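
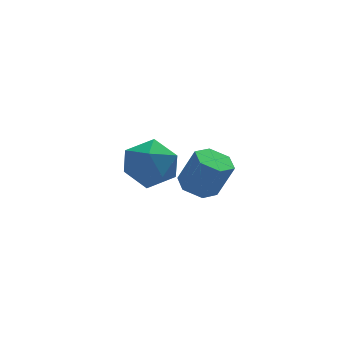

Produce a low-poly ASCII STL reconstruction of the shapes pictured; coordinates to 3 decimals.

solid 
facet normal -0.361 0.163 -0.918
outer loop
vertex 0.052 -0.183 2.682
vertex -0.449 0.144 2.937
vertex 0.097 0.458 2.778
endloop
endfacet
facet normal 0.930 -0.010 -0.367
outer loop
vertex 0.052 -0.183 2.682
vertex 0.097 0.458 2.778
vertex 0.51 -0.391 3.848
endloop
endfacet
facet normal 0.930 -0.010 -0.367
outer loop
vertex 0.51 -0.391 3.848
vertex 0.097 0.458 2.778
vertex 0.555 0.251 3.945
endloop
endfacet
facet normal 0.360 -0.164 0.918
outer loop
vertex 0.51 -0.391 3.848
vertex 0.555 0.251 3.945
vertex 0.009 -0.064 4.103
endloop
endfacet
facet normal -0.361 0.163 -0.918
outer loop
vertex 0.097 0.458 2.778
vertex -0.449 0.144 2.937
vertex -0.403 0.785 3.033
endloop
endfacet
facet normal 0.526 0.848 -0.056
outer loop
vertex 0.097 0.458 2.778
vertex -0.403 0.785 3.033
vertex 0.555 0.251 3.945
endloop
endfacet
facet normal 0.526 0.849 -0.055
outer loop
vertex 0.555 0.251 3.945
vertex -0.403 0.785 3.033
vertex 0.055 0.577 4.199
endloop
endfacet
facet normal 0.360 -0.163 0.919
outer loop
vertex 0.555 0.251 3.945
vertex 0.055 0.577 4.199
vertex 0.009 -0.064 4.103
endloop
endfacet
facet normal -0.361 0.163 -0.918
outer loop
vertex -0.403 0.785 3.033
vertex -0.449 0.144 2.937
vertex -0.95 0.471 3.192
endloop
endfacet
facet normal -0.403 0.860 0.312
outer loop
vertex -0.403 0.785 3.033
vertex -0.95 0.471 3.192
vertex 0.055 0.577 4.199
endloop
endfacet
facet normal -0.403 0.860 0.312
outer loop
vertex 0.055 0.577 4.199
vertex -0.95 0.471 3.192
vertex -0.492 0.263 4.358
endloop
endfacet
facet normal 0.361 -0.163 0.918
outer loop
vertex 0.055 0.577 4.199
vertex -0.492 0.263 4.358
vertex 0.009 -0.064 4.103
endloop
endfacet
facet normal -0.360 0.164 -0.918
outer loop
vertex -0.95 0.471 3.192
vertex -0.449 0.144 2.937
vertex -0.995 -0.171 3.095
endloop
endfacet
facet normal -0.930 0.010 0.367
outer loop
vertex -0.95 0.471 3.192
vertex -0.995 -0.171 3.095
vertex -0.492 0.263 4.358
endloop
endfacet
facet normal -0.930 0.010 0.367
outer loop
vertex -0.492 0.263 4.358
vertex -0.995 -0.171 3.095
vertex -0.537 -0.378 4.262
endloop
endfacet
facet normal 0.361 -0.163 0.918
outer loop
vertex -0.492 0.263 4.358
vertex -0.537 -0.378 4.262
vertex 0.009 -0.064 4.103
endloop
endfacet
facet normal -0.360 0.163 -0.919
outer loop
vertex -0.995 -0.171 3.095
vertex -0.449 0.144 2.937
vertex -0.495 -0.497 2.841
endloop
endfacet
facet normal -0.525 -0.849 0.056
outer loop
vertex -0.995 -0.171 3.095
vertex -0.495 -0.497 2.841
vertex -0.537 -0.378 4.262
endloop
endfacet
facet normal -0.527 -0.848 0.055
outer loop
vertex -0.537 -0.378 4.262
vertex -0.495 -0.497 2.841
vertex -0.037 -0.705 4.007
endloop
endfacet
facet normal 0.361 -0.163 0.918
outer loop
vertex -0.537 -0.378 4.262
vertex -0.037 -0.705 4.007
vertex 0.009 -0.064 4.103
endloop
endfacet
facet normal -0.361 0.163 -0.918
outer loop
vertex -0.495 -0.497 2.841
vertex -0.449 0.144 2.937
vertex 0.052 -0.183 2.682
endloop
endfacet
facet normal 0.403 -0.860 -0.312
outer loop
vertex -0.495 -0.497 2.841
vertex 0.052 -0.183 2.682
vertex -0.037 -0.705 4.007
endloop
endfacet
facet normal 0.403 -0.860 -0.312
outer loop
vertex -0.037 -0.705 4.007
vertex 0.052 -0.183 2.682
vertex 0.51 -0.391 3.848
endloop
endfacet
facet normal 0.361 -0.163 0.918
outer loop
vertex -0.037 -0.705 4.007
vertex 0.51 -0.391 3.848
vertex 0.009 -0.064 4.103
endloop
endfacet
facet normal -0.298 0.079 0.951
outer loop
vertex -1.646 3.666 2.634
vertex -1.123 2.847 2.866
vertex -0.694 3.748 2.925
endloop
endfacet
facet normal -0.258 0.722 0.642
outer loop
vertex -1.646 3.666 2.634
vertex -0.694 3.748 2.925
vertex -1.034 4.301 2.166
endloop
endfacet
facet normal -0.690 0.720 0.074
outer loop
vertex -1.646 3.666 2.634
vertex -1.034 4.301 2.166
vertex -1.673 3.743 1.638
endloop
endfacet
facet normal -0.996 0.077 0.033
outer loop
vertex -1.646 3.666 2.634
vertex -1.673 3.743 1.638
vertex -1.728 2.844 2.071
endloop
endfacet
facet normal -0.754 -0.319 0.575
outer loop
vertex -1.646 3.666 2.634
vertex -1.728 2.844 2.071
vertex -1.123 2.847 2.866
endloop
endfacet
facet normal 0.410 0.815 0.410
outer loop
vertex -1.034 4.301 2.166
vertex -0.694 3.748 2.925
vertex -0.132 3.876 2.109
endloop
endfacet
facet normal 0.346 -0.225 0.911
outer loop
vertex -0.694 3.748 2.925
vertex -1.123 2.847 2.866
vertex -0.187 2.977 2.542
endloop
endfacet
facet normal -0.391 -0.870 0.301
outer loop
vertex -1.123 2.847 2.866
vertex -1.728 2.844 2.071
vertex -0.826 2.419 2.014
endloop
endfacet
facet normal -0.784 -0.230 -0.576
outer loop
vertex -1.728 2.844 2.071
vertex -1.673 3.743 1.638
vertex -1.166 2.972 1.255
endloop
endfacet
facet normal -0.289 0.811 -0.508
outer loop
vertex -1.673 3.743 1.638
vertex -1.034 4.301 2.166
vertex -0.737 3.873 1.314
endloop
endfacet
facet normal 0.996 -0.077 -0.033
outer loop
vertex -0.214 3.054 1.546
vertex -0.132 3.876 2.109
vertex -0.187 2.977 2.542
endloop
endfacet
facet normal 0.690 -0.720 -0.074
outer loop
vertex -0.214 3.054 1.546
vertex -0.187 2.977 2.542
vertex -0.826 2.419 2.014
endloop
endfacet
facet normal 0.258 -0.722 -0.642
outer loop
vertex -0.214 3.054 1.546
vertex -0.826 2.419 2.014
vertex -1.166 2.972 1.255
endloop
endfacet
facet normal 0.298 -0.079 -0.951
outer loop
vertex -0.214 3.054 1.546
vertex -1.166 2.972 1.255
vertex -0.737 3.873 1.314
endloop
endfacet
facet normal 0.754 0.319 -0.575
outer loop
vertex -0.214 3.054 1.546
vertex -0.737 3.873 1.314
vertex -0.132 3.876 2.109
endloop
endfacet
facet normal 0.784 0.230 0.576
outer loop
vertex -0.187 2.977 2.542
vertex -0.132 3.876 2.109
vertex -0.694 3.748 2.925
endloop
endfacet
facet normal 0.289 -0.811 0.508
outer loop
vertex -0.826 2.419 2.014
vertex -0.187 2.977 2.542
vertex -1.123 2.847 2.866
endloop
endfacet
facet normal -0.410 -0.815 -0.410
outer loop
vertex -1.166 2.972 1.255
vertex -0.826 2.419 2.014
vertex -1.728 2.844 2.071
endloop
endfacet
facet normal -0.346 0.225 -0.911
outer loop
vertex -0.737 3.873 1.314
vertex -1.166 2.972 1.255
vertex -1.673 3.743 1.638
endloop
endfacet
facet normal 0.391 0.870 -0.301
outer loop
vertex -0.132 3.876 2.109
vertex -0.737 3.873 1.314
vertex -1.034 4.301 2.166
endloop
endfacet

endsolid


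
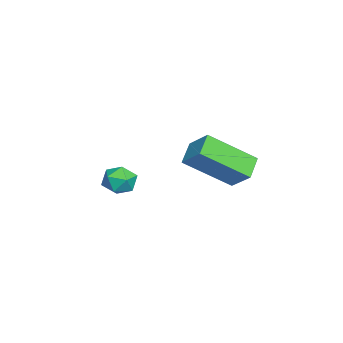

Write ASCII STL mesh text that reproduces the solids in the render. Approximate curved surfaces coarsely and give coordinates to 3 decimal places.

solid 
facet normal -0.737 0.673 0.064
outer loop
vertex -3.099 -3.521 -2.328
vertex -3.26 -3.754 -1.729
vertex -2.817 -3.264 -1.786
endloop
endfacet
facet normal -0.200 0.922 -0.333
outer loop
vertex -3.099 -3.521 -2.328
vertex -2.817 -3.264 -1.786
vertex -2.452 -3.38 -2.326
endloop
endfacet
facet normal -0.100 0.470 -0.877
outer loop
vertex -3.099 -3.521 -2.328
vertex -2.452 -3.38 -2.326
vertex -2.668 -3.942 -2.603
endloop
endfacet
facet normal -0.576 -0.057 -0.816
outer loop
vertex -3.099 -3.521 -2.328
vertex -2.668 -3.942 -2.603
vertex -3.168 -4.173 -2.234
endloop
endfacet
facet normal -0.970 0.069 -0.234
outer loop
vertex -3.099 -3.521 -2.328
vertex -3.168 -4.173 -2.234
vertex -3.26 -3.754 -1.729
endloop
endfacet
facet normal 0.392 0.917 0.068
outer loop
vertex -2.452 -3.38 -2.326
vertex -2.817 -3.264 -1.786
vertex -2.212 -3.527 -1.726
endloop
endfacet
facet normal -0.479 0.515 0.711
outer loop
vertex -2.817 -3.264 -1.786
vertex -3.26 -3.754 -1.729
vertex -2.712 -3.758 -1.357
endloop
endfacet
facet normal -0.856 -0.464 0.229
outer loop
vertex -3.26 -3.754 -1.729
vertex -3.168 -4.173 -2.234
vertex -2.928 -4.32 -1.634
endloop
endfacet
facet normal -0.219 -0.666 -0.713
outer loop
vertex -3.168 -4.173 -2.234
vertex -2.668 -3.942 -2.603
vertex -2.563 -4.436 -2.174
endloop
endfacet
facet normal 0.553 0.188 -0.812
outer loop
vertex -2.668 -3.942 -2.603
vertex -2.452 -3.38 -2.326
vertex -2.12 -3.946 -2.231
endloop
endfacet
facet normal 0.576 0.057 0.816
outer loop
vertex -2.281 -4.179 -1.632
vertex -2.212 -3.527 -1.726
vertex -2.712 -3.758 -1.357
endloop
endfacet
facet normal 0.100 -0.470 0.877
outer loop
vertex -2.281 -4.179 -1.632
vertex -2.712 -3.758 -1.357
vertex -2.928 -4.32 -1.634
endloop
endfacet
facet normal 0.200 -0.922 0.333
outer loop
vertex -2.281 -4.179 -1.632
vertex -2.928 -4.32 -1.634
vertex -2.563 -4.436 -2.174
endloop
endfacet
facet normal 0.737 -0.673 -0.064
outer loop
vertex -2.281 -4.179 -1.632
vertex -2.563 -4.436 -2.174
vertex -2.12 -3.946 -2.231
endloop
endfacet
facet normal 0.970 -0.069 0.234
outer loop
vertex -2.281 -4.179 -1.632
vertex -2.12 -3.946 -2.231
vertex -2.212 -3.527 -1.726
endloop
endfacet
facet normal 0.219 0.666 0.713
outer loop
vertex -2.712 -3.758 -1.357
vertex -2.212 -3.527 -1.726
vertex -2.817 -3.264 -1.786
endloop
endfacet
facet normal -0.553 -0.188 0.812
outer loop
vertex -2.928 -4.32 -1.634
vertex -2.712 -3.758 -1.357
vertex -3.26 -3.754 -1.729
endloop
endfacet
facet normal -0.392 -0.917 -0.068
outer loop
vertex -2.563 -4.436 -2.174
vertex -2.928 -4.32 -1.634
vertex -3.168 -4.173 -2.234
endloop
endfacet
facet normal 0.479 -0.515 -0.711
outer loop
vertex -2.12 -3.946 -2.231
vertex -2.563 -4.436 -2.174
vertex -2.668 -3.942 -2.603
endloop
endfacet
facet normal 0.856 0.464 -0.229
outer loop
vertex -2.212 -3.527 -1.726
vertex -2.12 -3.946 -2.231
vertex -2.452 -3.38 -2.326
endloop
endfacet
facet normal -0.839 0.171 0.517
outer loop
vertex -0.241 -1.24 0.999
vertex 0.293 -0.625 1.662
vertex -0.616 0.281 -0.111
endloop
endfacet
facet normal -0.509 -0.586 -0.631
outer loop
vertex 0.147 0.125 -0.582
vertex -0.241 -1.24 0.999
vertex -0.616 0.281 -0.111
endloop
endfacet
facet normal -0.839 0.171 0.517
outer loop
vertex -0.616 0.281 -0.111
vertex 0.293 -0.625 1.662
vertex -0.082 0.896 0.552
endloop
endfacet
facet normal -0.195 0.792 -0.578
outer loop
vertex -0.082 0.896 0.552
vertex 0.147 0.125 -0.582
vertex -0.616 0.281 -0.111
endloop
endfacet
facet normal 0.195 -0.792 0.578
outer loop
vertex -0.241 -1.24 0.999
vertex 1.056 -0.781 1.191
vertex 0.293 -0.625 1.662
endloop
endfacet
facet normal -0.509 -0.586 -0.631
outer loop
vertex 0.522 -1.396 0.528
vertex -0.241 -1.24 0.999
vertex 0.147 0.125 -0.582
endloop
endfacet
facet normal 0.195 -0.792 0.578
outer loop
vertex 0.522 -1.396 0.528
vertex 1.056 -0.781 1.191
vertex -0.241 -1.24 0.999
endloop
endfacet
facet normal 0.509 0.586 0.631
outer loop
vertex 0.293 -0.625 1.662
vertex 1.056 -0.781 1.191
vertex -0.082 0.896 0.552
endloop
endfacet
facet normal -0.195 0.792 -0.578
outer loop
vertex 0.681 0.74 0.081
vertex 0.147 0.125 -0.582
vertex -0.082 0.896 0.552
endloop
endfacet
facet normal 0.509 0.586 0.631
outer loop
vertex -0.082 0.896 0.552
vertex 1.056 -0.781 1.191
vertex 0.681 0.74 0.081
endloop
endfacet
facet normal 0.839 -0.171 -0.517
outer loop
vertex 0.681 0.74 0.081
vertex 0.522 -1.396 0.528
vertex 0.147 0.125 -0.582
endloop
endfacet
facet normal 0.839 -0.171 -0.517
outer loop
vertex 1.056 -0.781 1.191
vertex 0.522 -1.396 0.528
vertex 0.681 0.74 0.081
endloop
endfacet

endsolid


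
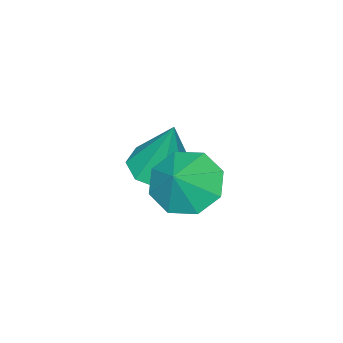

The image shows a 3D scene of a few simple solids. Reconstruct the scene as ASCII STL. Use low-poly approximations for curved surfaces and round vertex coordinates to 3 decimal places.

solid 
facet normal -0.690 -0.143 -0.709
outer loop
vertex 1.374 2.407 2.481
vertex 0.64 2.439 3.189
vertex 1.103 3.13 2.599
endloop
endfacet
facet normal 0.930 0.361 -0.075
outer loop
vertex 1.374 2.407 2.481
vertex 1.103 3.13 2.599
vertex 1.42 2.601 3.991
endloop
endfacet
facet normal -0.690 -0.143 -0.709
outer loop
vertex 1.103 3.13 2.599
vertex 0.64 2.439 3.189
vertex 0.561 3.448 3.062
endloop
endfacet
facet normal 0.599 0.785 0.162
outer loop
vertex 1.103 3.13 2.599
vertex 0.561 3.448 3.062
vertex 1.42 2.601 3.991
endloop
endfacet
facet normal -0.690 -0.143 -0.709
outer loop
vertex 0.561 3.448 3.062
vertex 0.64 2.439 3.189
vertex 0.065 3.175 3.6
endloop
endfacet
facet normal 0.176 0.803 0.570
outer loop
vertex 0.561 3.448 3.062
vertex 0.065 3.175 3.6
vertex 1.42 2.601 3.991
endloop
endfacet
facet normal -0.690 -0.143 -0.709
outer loop
vertex 0.065 3.175 3.6
vertex 0.64 2.439 3.189
vertex -0.094 2.47 3.897
endloop
endfacet
facet normal -0.091 0.404 0.910
outer loop
vertex 0.065 3.175 3.6
vertex -0.094 2.47 3.897
vertex 1.42 2.601 3.991
endloop
endfacet
facet normal -0.690 -0.144 -0.709
outer loop
vertex -0.094 2.47 3.897
vertex 0.64 2.439 3.189
vertex 0.177 1.748 3.78
endloop
endfacet
facet normal -0.046 -0.177 0.983
outer loop
vertex -0.094 2.47 3.897
vertex 0.177 1.748 3.78
vertex 1.42 2.601 3.991
endloop
endfacet
facet normal -0.691 -0.143 -0.709
outer loop
vertex 0.177 1.748 3.78
vertex 0.64 2.439 3.189
vertex 0.719 1.43 3.316
endloop
endfacet
facet normal 0.286 -0.601 0.746
outer loop
vertex 0.177 1.748 3.78
vertex 0.719 1.43 3.316
vertex 1.42 2.601 3.991
endloop
endfacet
facet normal -0.690 -0.143 -0.710
outer loop
vertex 0.719 1.43 3.316
vertex 0.64 2.439 3.189
vertex 1.215 1.703 2.779
endloop
endfacet
facet normal 0.708 -0.619 0.339
outer loop
vertex 0.719 1.43 3.316
vertex 1.215 1.703 2.779
vertex 1.42 2.601 3.991
endloop
endfacet
facet normal -0.690 -0.144 -0.709
outer loop
vertex 1.215 1.703 2.779
vertex 0.64 2.439 3.189
vertex 1.374 2.407 2.481
endloop
endfacet
facet normal 0.975 -0.221 -0.001
outer loop
vertex 1.215 1.703 2.779
vertex 1.374 2.407 2.481
vertex 1.42 2.601 3.991
endloop
endfacet
facet normal -0.088 -0.295 -0.951
outer loop
vertex -1.005 -0.747 1.521
vertex -1.58 -0.024 1.35
vertex -0.651 -0.159 1.306
endloop
endfacet
facet normal 0.832 -0.341 0.437
outer loop
vertex -1.005 -0.747 1.521
vertex -0.651 -0.159 1.306
vertex -1.4 0.584 3.31
endloop
endfacet
facet normal -0.088 -0.294 -0.952
outer loop
vertex -0.651 -0.159 1.306
vertex -1.58 -0.024 1.35
vertex -0.842 0.509 1.117
endloop
endfacet
facet normal 0.919 0.326 0.223
outer loop
vertex -0.651 -0.159 1.306
vertex -0.842 0.509 1.117
vertex -1.4 0.584 3.31
endloop
endfacet
facet normal -0.087 -0.295 -0.951
outer loop
vertex -0.842 0.509 1.117
vertex -1.58 -0.024 1.35
vertex -1.465 0.864 1.064
endloop
endfacet
facet normal 0.487 0.868 0.094
outer loop
vertex -0.842 0.509 1.117
vertex -1.465 0.864 1.064
vertex -1.4 0.584 3.31
endloop
endfacet
facet normal -0.088 -0.295 -0.951
outer loop
vertex -1.465 0.864 1.064
vertex -1.58 -0.024 1.35
vertex -2.156 0.7 1.179
endloop
endfacet
facet normal -0.209 0.970 0.127
outer loop
vertex -1.465 0.864 1.064
vertex -2.156 0.7 1.179
vertex -1.4 0.584 3.31
endloop
endfacet
facet normal -0.088 -0.295 -0.952
outer loop
vertex -2.156 0.7 1.179
vertex -1.58 -0.024 1.35
vertex -2.51 0.111 1.394
endloop
endfacet
facet normal -0.764 0.570 0.302
outer loop
vertex -2.156 0.7 1.179
vertex -2.51 0.111 1.394
vertex -1.4 0.584 3.31
endloop
endfacet
facet normal -0.088 -0.295 -0.952
outer loop
vertex -2.51 0.111 1.394
vertex -1.58 -0.024 1.35
vertex -2.319 -0.556 1.583
endloop
endfacet
facet normal -0.851 -0.097 0.517
outer loop
vertex -2.51 0.111 1.394
vertex -2.319 -0.556 1.583
vertex -1.4 0.584 3.31
endloop
endfacet
facet normal -0.088 -0.295 -0.951
outer loop
vertex -2.319 -0.556 1.583
vertex -1.58 -0.024 1.35
vertex -1.696 -0.912 1.636
endloop
endfacet
facet normal -0.420 -0.639 0.645
outer loop
vertex -2.319 -0.556 1.583
vertex -1.696 -0.912 1.636
vertex -1.4 0.584 3.31
endloop
endfacet
facet normal -0.088 -0.295 -0.951
outer loop
vertex -1.696 -0.912 1.636
vertex -1.58 -0.024 1.35
vertex -1.005 -0.747 1.521
endloop
endfacet
facet normal 0.279 -0.740 0.612
outer loop
vertex -1.696 -0.912 1.636
vertex -1.005 -0.747 1.521
vertex -1.4 0.584 3.31
endloop
endfacet

endsolid


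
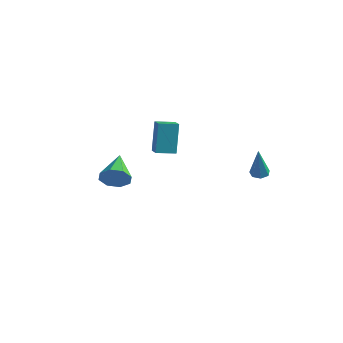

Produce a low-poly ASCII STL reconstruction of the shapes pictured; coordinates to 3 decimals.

solid 
facet normal -0.107 0.250 -0.962
outer loop
vertex 3.646 2.574 -0.499
vertex 3.139 2.564 -0.445
vertex 3.459 2.956 -0.379
endloop
endfacet
facet normal 0.899 0.365 0.241
outer loop
vertex 3.646 2.574 -0.499
vertex 3.459 2.956 -0.379
vertex 3.341 2.096 1.365
endloop
endfacet
facet normal -0.108 0.250 -0.962
outer loop
vertex 3.459 2.956 -0.379
vertex 3.139 2.564 -0.445
vertex 3.031 3.044 -0.308
endloop
endfacet
facet normal 0.250 0.861 0.442
outer loop
vertex 3.459 2.956 -0.379
vertex 3.031 3.044 -0.308
vertex 3.341 2.096 1.365
endloop
endfacet
facet normal -0.106 0.251 -0.962
outer loop
vertex 3.031 3.044 -0.308
vertex 3.139 2.564 -0.445
vertex 2.684 2.77 -0.341
endloop
endfacet
facet normal -0.571 0.665 0.482
outer loop
vertex 3.031 3.044 -0.308
vertex 2.684 2.77 -0.341
vertex 3.341 2.096 1.365
endloop
endfacet
facet normal -0.108 0.248 -0.963
outer loop
vertex 2.684 2.77 -0.341
vertex 3.139 2.564 -0.445
vertex 2.681 2.341 -0.451
endloop
endfacet
facet normal -0.940 -0.078 0.331
outer loop
vertex 2.684 2.77 -0.341
vertex 2.681 2.341 -0.451
vertex 3.341 2.096 1.365
endloop
endfacet
facet normal -0.109 0.250 -0.962
outer loop
vertex 2.681 2.341 -0.451
vertex 3.139 2.564 -0.445
vertex 3.022 2.081 -0.557
endloop
endfacet
facet normal -0.583 -0.806 0.103
outer loop
vertex 2.681 2.341 -0.451
vertex 3.022 2.081 -0.557
vertex 3.341 2.096 1.365
endloop
endfacet
facet normal -0.107 0.249 -0.963
outer loop
vertex 3.022 2.081 -0.557
vertex 3.139 2.564 -0.445
vertex 3.452 2.184 -0.578
endloop
endfacet
facet normal 0.231 -0.972 -0.031
outer loop
vertex 3.022 2.081 -0.557
vertex 3.452 2.184 -0.578
vertex 3.341 2.096 1.365
endloop
endfacet
facet normal -0.107 0.248 -0.963
outer loop
vertex 3.452 2.184 -0.578
vertex 3.139 2.564 -0.445
vertex 3.646 2.574 -0.499
endloop
endfacet
facet normal 0.892 -0.450 0.031
outer loop
vertex 3.452 2.184 -0.578
vertex 3.646 2.574 -0.499
vertex 3.341 2.096 1.365
endloop
endfacet
facet normal 0.465 -0.810 -0.358
outer loop
vertex -0.604 -3.566 1.225
vertex -1.105 -3.561 0.563
vertex -0.37 -3.22 0.746
endloop
endfacet
facet normal 0.563 0.515 0.647
outer loop
vertex -0.604 -3.566 1.225
vertex -0.37 -3.22 0.746
vertex -1.955 -2.079 1.217
endloop
endfacet
facet normal 0.465 -0.810 -0.357
outer loop
vertex -0.37 -3.22 0.746
vertex -1.105 -3.561 0.563
vertex -0.567 -3.074 0.159
endloop
endfacet
facet normal 0.585 0.811 0.005
outer loop
vertex -0.37 -3.22 0.746
vertex -0.567 -3.074 0.159
vertex -1.955 -2.079 1.217
endloop
endfacet
facet normal 0.465 -0.810 -0.357
outer loop
vertex -0.567 -3.074 0.159
vertex -1.105 -3.561 0.563
vertex -1.078 -3.214 -0.19
endloop
endfacet
facet normal 0.158 0.814 -0.558
outer loop
vertex -0.567 -3.074 0.159
vertex -1.078 -3.214 -0.19
vertex -1.955 -2.079 1.217
endloop
endfacet
facet normal 0.466 -0.810 -0.357
outer loop
vertex -1.078 -3.214 -0.19
vertex -1.105 -3.561 0.563
vertex -1.605 -3.557 -0.099
endloop
endfacet
facet normal -0.465 0.525 -0.713
outer loop
vertex -1.078 -3.214 -0.19
vertex -1.605 -3.557 -0.099
vertex -1.955 -2.079 1.217
endloop
endfacet
facet normal 0.465 -0.810 -0.356
outer loop
vertex -1.605 -3.557 -0.099
vertex -1.105 -3.561 0.563
vertex -1.839 -3.902 0.38
endloop
endfacet
facet normal -0.922 0.111 -0.370
outer loop
vertex -1.605 -3.557 -0.099
vertex -1.839 -3.902 0.38
vertex -1.955 -2.079 1.217
endloop
endfacet
facet normal 0.465 -0.810 -0.358
outer loop
vertex -1.839 -3.902 0.38
vertex -1.105 -3.561 0.563
vertex -1.642 -4.048 0.967
endloop
endfacet
facet normal -0.945 -0.185 0.271
outer loop
vertex -1.839 -3.902 0.38
vertex -1.642 -4.048 0.967
vertex -1.955 -2.079 1.217
endloop
endfacet
facet normal 0.466 -0.810 -0.357
outer loop
vertex -1.642 -4.048 0.967
vertex -1.105 -3.561 0.563
vertex -1.131 -3.908 1.316
endloop
endfacet
facet normal -0.518 -0.188 0.834
outer loop
vertex -1.642 -4.048 0.967
vertex -1.131 -3.908 1.316
vertex -1.955 -2.079 1.217
endloop
endfacet
facet normal 0.464 -0.810 -0.357
outer loop
vertex -1.131 -3.908 1.316
vertex -1.105 -3.561 0.563
vertex -0.604 -3.566 1.225
endloop
endfacet
facet normal 0.105 0.101 0.989
outer loop
vertex -1.131 -3.908 1.316
vertex -0.604 -3.566 1.225
vertex -1.955 -2.079 1.217
endloop
endfacet
facet normal -0.731 0.610 -0.305
outer loop
vertex -3.93 3.4 0.626
vertex -3.201 4.196 0.47
vertex -3.67 2.807 -1.182
endloop
endfacet
facet normal -0.669 -0.730 0.143
outer loop
vertex -3.019 2.264 -0.91
vertex -3.93 3.4 0.626
vertex -3.67 2.807 -1.182
endloop
endfacet
facet normal -0.731 0.610 -0.305
outer loop
vertex -3.67 2.807 -1.182
vertex -3.201 4.196 0.47
vertex -2.941 3.603 -1.338
endloop
endfacet
facet normal 0.136 -0.309 -0.941
outer loop
vertex -2.941 3.603 -1.338
vertex -3.019 2.264 -0.91
vertex -3.67 2.807 -1.182
endloop
endfacet
facet normal -0.136 0.309 0.941
outer loop
vertex -3.93 3.4 0.626
vertex -2.55 3.653 0.742
vertex -3.201 4.196 0.47
endloop
endfacet
facet normal -0.669 -0.730 0.143
outer loop
vertex -3.279 2.857 0.898
vertex -3.93 3.4 0.626
vertex -3.019 2.264 -0.91
endloop
endfacet
facet normal -0.136 0.309 0.941
outer loop
vertex -3.279 2.857 0.898
vertex -2.55 3.653 0.742
vertex -3.93 3.4 0.626
endloop
endfacet
facet normal 0.669 0.730 -0.143
outer loop
vertex -3.201 4.196 0.47
vertex -2.55 3.653 0.742
vertex -2.941 3.603 -1.338
endloop
endfacet
facet normal 0.136 -0.309 -0.941
outer loop
vertex -2.29 3.06 -1.066
vertex -3.019 2.264 -0.91
vertex -2.941 3.603 -1.338
endloop
endfacet
facet normal 0.669 0.730 -0.143
outer loop
vertex -2.941 3.603 -1.338
vertex -2.55 3.653 0.742
vertex -2.29 3.06 -1.066
endloop
endfacet
facet normal 0.731 -0.610 0.305
outer loop
vertex -2.29 3.06 -1.066
vertex -3.279 2.857 0.898
vertex -3.019 2.264 -0.91
endloop
endfacet
facet normal 0.731 -0.610 0.305
outer loop
vertex -2.55 3.653 0.742
vertex -3.279 2.857 0.898
vertex -2.29 3.06 -1.066
endloop
endfacet

endsolid


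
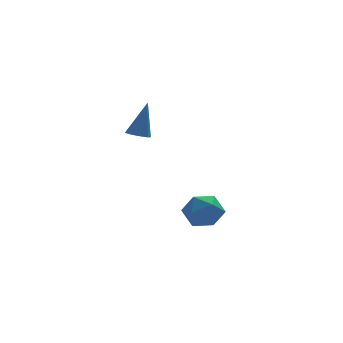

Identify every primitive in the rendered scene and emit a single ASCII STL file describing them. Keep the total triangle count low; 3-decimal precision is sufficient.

solid 
facet normal -0.881 -0.083 0.465
outer loop
vertex 1.513 -2.873 -2.924
vertex 1.724 -3.867 -2.701
vertex 2.003 -3.115 -2.038
endloop
endfacet
facet normal -0.632 0.584 0.509
outer loop
vertex 1.513 -2.873 -2.924
vertex 2.003 -3.115 -2.038
vertex 2.313 -2.293 -2.597
endloop
endfacet
facet normal -0.538 0.829 -0.155
outer loop
vertex 1.513 -2.873 -2.924
vertex 2.313 -2.293 -2.597
vertex 2.226 -2.538 -3.605
endloop
endfacet
facet normal -0.729 0.313 -0.609
outer loop
vertex 1.513 -2.873 -2.924
vertex 2.226 -2.538 -3.605
vertex 1.862 -3.511 -3.669
endloop
endfacet
facet normal -0.941 -0.251 -0.226
outer loop
vertex 1.513 -2.873 -2.924
vertex 1.862 -3.511 -3.669
vertex 1.724 -3.867 -2.701
endloop
endfacet
facet normal 0.006 0.561 0.828
outer loop
vertex 2.313 -2.293 -2.597
vertex 2.003 -3.115 -2.038
vertex 3.018 -2.929 -2.171
endloop
endfacet
facet normal -0.398 -0.519 0.756
outer loop
vertex 2.003 -3.115 -2.038
vertex 1.724 -3.867 -2.701
vertex 2.654 -3.902 -2.235
endloop
endfacet
facet normal -0.495 -0.790 -0.361
outer loop
vertex 1.724 -3.867 -2.701
vertex 1.862 -3.511 -3.669
vertex 2.567 -4.147 -3.243
endloop
endfacet
facet normal -0.151 0.121 -0.981
outer loop
vertex 1.862 -3.511 -3.669
vertex 2.226 -2.538 -3.605
vertex 2.877 -3.325 -3.802
endloop
endfacet
facet normal 0.159 0.956 -0.246
outer loop
vertex 2.226 -2.538 -3.605
vertex 2.313 -2.293 -2.597
vertex 3.156 -2.573 -3.139
endloop
endfacet
facet normal 0.729 -0.313 0.609
outer loop
vertex 3.367 -3.567 -2.916
vertex 3.018 -2.929 -2.171
vertex 2.654 -3.902 -2.235
endloop
endfacet
facet normal 0.538 -0.829 0.155
outer loop
vertex 3.367 -3.567 -2.916
vertex 2.654 -3.902 -2.235
vertex 2.567 -4.147 -3.243
endloop
endfacet
facet normal 0.632 -0.584 -0.509
outer loop
vertex 3.367 -3.567 -2.916
vertex 2.567 -4.147 -3.243
vertex 2.877 -3.325 -3.802
endloop
endfacet
facet normal 0.881 0.083 -0.465
outer loop
vertex 3.367 -3.567 -2.916
vertex 2.877 -3.325 -3.802
vertex 3.156 -2.573 -3.139
endloop
endfacet
facet normal 0.941 0.251 0.226
outer loop
vertex 3.367 -3.567 -2.916
vertex 3.156 -2.573 -3.139
vertex 3.018 -2.929 -2.171
endloop
endfacet
facet normal 0.151 -0.121 0.981
outer loop
vertex 2.654 -3.902 -2.235
vertex 3.018 -2.929 -2.171
vertex 2.003 -3.115 -2.038
endloop
endfacet
facet normal -0.159 -0.956 0.246
outer loop
vertex 2.567 -4.147 -3.243
vertex 2.654 -3.902 -2.235
vertex 1.724 -3.867 -2.701
endloop
endfacet
facet normal -0.006 -0.561 -0.828
outer loop
vertex 2.877 -3.325 -3.802
vertex 2.567 -4.147 -3.243
vertex 1.862 -3.511 -3.669
endloop
endfacet
facet normal 0.398 0.519 -0.756
outer loop
vertex 3.156 -2.573 -3.139
vertex 2.877 -3.325 -3.802
vertex 2.226 -2.538 -3.605
endloop
endfacet
facet normal 0.495 0.790 0.361
outer loop
vertex 3.018 -2.929 -2.171
vertex 3.156 -2.573 -3.139
vertex 2.313 -2.293 -2.597
endloop
endfacet
facet normal -0.287 -0.204 -0.936
outer loop
vertex -0.06 -3.11 1.818
vertex -0.391 -2.634 1.816
vertex 0.159 -2.752 1.673
endloop
endfacet
facet normal 0.868 -0.478 0.130
outer loop
vertex -0.06 -3.11 1.818
vertex 0.159 -2.752 1.673
vertex 0.151 -2.246 3.584
endloop
endfacet
facet normal -0.287 -0.206 -0.935
outer loop
vertex 0.159 -2.752 1.673
vertex -0.391 -2.634 1.816
vertex 0.055 -2.325 1.611
endloop
endfacet
facet normal 0.972 0.229 -0.056
outer loop
vertex 0.159 -2.752 1.673
vertex 0.055 -2.325 1.611
vertex 0.151 -2.246 3.584
endloop
endfacet
facet normal -0.288 -0.205 -0.935
outer loop
vertex 0.055 -2.325 1.611
vertex -0.391 -2.634 1.816
vertex -0.309 -2.078 1.669
endloop
endfacet
facet normal 0.554 0.830 -0.060
outer loop
vertex 0.055 -2.325 1.611
vertex -0.309 -2.078 1.669
vertex 0.151 -2.246 3.584
endloop
endfacet
facet normal -0.287 -0.205 -0.936
outer loop
vertex -0.309 -2.078 1.669
vertex -0.391 -2.634 1.816
vertex -0.722 -2.158 1.813
endloop
endfacet
facet normal -0.148 0.982 0.122
outer loop
vertex -0.309 -2.078 1.669
vertex -0.722 -2.158 1.813
vertex 0.151 -2.246 3.584
endloop
endfacet
facet normal -0.286 -0.205 -0.936
outer loop
vertex -0.722 -2.158 1.813
vertex -0.391 -2.634 1.816
vertex -0.94 -2.516 1.958
endloop
endfacet
facet normal -0.713 0.589 0.381
outer loop
vertex -0.722 -2.158 1.813
vertex -0.94 -2.516 1.958
vertex 0.151 -2.246 3.584
endloop
endfacet
facet normal -0.286 -0.205 -0.936
outer loop
vertex -0.94 -2.516 1.958
vertex -0.391 -2.634 1.816
vertex -0.837 -2.943 2.02
endloop
endfacet
facet normal -0.816 -0.115 0.567
outer loop
vertex -0.94 -2.516 1.958
vertex -0.837 -2.943 2.02
vertex 0.151 -2.246 3.584
endloop
endfacet
facet normal -0.287 -0.204 -0.936
outer loop
vertex -0.837 -2.943 2.02
vertex -0.391 -2.634 1.816
vertex -0.472 -3.189 1.962
endloop
endfacet
facet normal -0.395 -0.720 0.570
outer loop
vertex -0.837 -2.943 2.02
vertex -0.472 -3.189 1.962
vertex 0.151 -2.246 3.584
endloop
endfacet
facet normal -0.288 -0.204 -0.936
outer loop
vertex -0.472 -3.189 1.962
vertex -0.391 -2.634 1.816
vertex -0.06 -3.11 1.818
endloop
endfacet
facet normal 0.303 -0.870 0.389
outer loop
vertex -0.472 -3.189 1.962
vertex -0.06 -3.11 1.818
vertex 0.151 -2.246 3.584
endloop
endfacet

endsolid


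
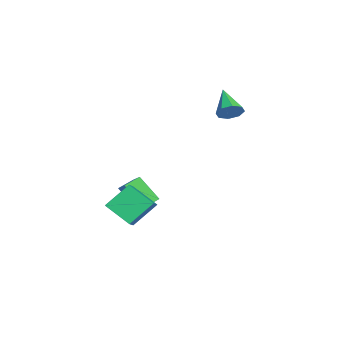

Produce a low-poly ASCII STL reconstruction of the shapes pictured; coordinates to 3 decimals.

solid 
facet normal 0.804 0.234 -0.546
outer loop
vertex -1.845 3.736 3.925
vertex -2.284 3.622 3.229
vertex -2.133 4.268 3.729
endloop
endfacet
facet normal 0.068 0.377 0.924
outer loop
vertex -1.845 3.736 3.925
vertex -2.133 4.268 3.729
vertex -3.876 3.158 4.311
endloop
endfacet
facet normal 0.804 0.235 -0.546
outer loop
vertex -2.133 4.268 3.729
vertex -2.284 3.622 3.229
vertex -2.509 4.421 3.241
endloop
endfacet
facet normal -0.336 0.793 0.508
outer loop
vertex -2.133 4.268 3.729
vertex -2.509 4.421 3.241
vertex -3.876 3.158 4.311
endloop
endfacet
facet normal 0.805 0.235 -0.546
outer loop
vertex -2.509 4.421 3.241
vertex -2.284 3.622 3.229
vertex -2.753 4.107 2.746
endloop
endfacet
facet normal -0.713 0.696 -0.090
outer loop
vertex -2.509 4.421 3.241
vertex -2.753 4.107 2.746
vertex -3.876 3.158 4.311
endloop
endfacet
facet normal 0.804 0.234 -0.546
outer loop
vertex -2.753 4.107 2.746
vertex -2.284 3.622 3.229
vertex -2.723 3.508 2.534
endloop
endfacet
facet normal -0.843 0.141 -0.519
outer loop
vertex -2.753 4.107 2.746
vertex -2.723 3.508 2.534
vertex -3.876 3.158 4.311
endloop
endfacet
facet normal 0.804 0.234 -0.546
outer loop
vertex -2.723 3.508 2.534
vertex -2.284 3.622 3.229
vertex -2.435 2.977 2.73
endloop
endfacet
facet normal -0.649 -0.547 -0.529
outer loop
vertex -2.723 3.508 2.534
vertex -2.435 2.977 2.73
vertex -3.876 3.158 4.311
endloop
endfacet
facet normal 0.803 0.235 -0.547
outer loop
vertex -2.435 2.977 2.73
vertex -2.284 3.622 3.229
vertex -2.058 2.824 3.218
endloop
endfacet
facet normal -0.245 -0.963 -0.113
outer loop
vertex -2.435 2.977 2.73
vertex -2.058 2.824 3.218
vertex -3.876 3.158 4.311
endloop
endfacet
facet normal 0.804 0.235 -0.546
outer loop
vertex -2.058 2.824 3.218
vertex -2.284 3.622 3.229
vertex -1.814 3.138 3.713
endloop
endfacet
facet normal 0.132 -0.865 0.484
outer loop
vertex -2.058 2.824 3.218
vertex -1.814 3.138 3.713
vertex -3.876 3.158 4.311
endloop
endfacet
facet normal 0.804 0.235 -0.546
outer loop
vertex -1.814 3.138 3.713
vertex -2.284 3.622 3.229
vertex -1.845 3.736 3.925
endloop
endfacet
facet normal 0.262 -0.310 0.914
outer loop
vertex -1.814 3.138 3.713
vertex -1.845 3.736 3.925
vertex -3.876 3.158 4.311
endloop
endfacet
facet normal -0.768 -0.320 -0.555
outer loop
vertex -3.379 -2.758 -3.484
vertex -4.004 -1.944 -3.088
vertex -2.806 -1.611 -4.939
endloop
endfacet
facet normal 0.568 -0.740 -0.359
outer loop
vertex -1.716 -1.156 -4.152
vertex -3.379 -2.758 -3.484
vertex -2.806 -1.611 -4.939
endloop
endfacet
facet normal -0.768 -0.320 -0.555
outer loop
vertex -2.806 -1.611 -4.939
vertex -4.004 -1.944 -3.088
vertex -3.431 -0.797 -4.544
endloop
endfacet
facet normal 0.295 0.591 -0.751
outer loop
vertex -3.431 -0.797 -4.544
vertex -1.716 -1.156 -4.152
vertex -2.806 -1.611 -4.939
endloop
endfacet
facet normal -0.295 -0.592 0.750
outer loop
vertex -3.379 -2.758 -3.484
vertex -2.914 -1.489 -2.301
vertex -4.004 -1.944 -3.088
endloop
endfacet
facet normal 0.569 -0.740 -0.359
outer loop
vertex -2.289 -2.303 -2.696
vertex -3.379 -2.758 -3.484
vertex -1.716 -1.156 -4.152
endloop
endfacet
facet normal -0.296 -0.591 0.750
outer loop
vertex -2.289 -2.303 -2.696
vertex -2.914 -1.489 -2.301
vertex -3.379 -2.758 -3.484
endloop
endfacet
facet normal -0.568 0.740 0.359
outer loop
vertex -4.004 -1.944 -3.088
vertex -2.914 -1.489 -2.301
vertex -3.431 -0.797 -4.544
endloop
endfacet
facet normal 0.295 0.592 -0.750
outer loop
vertex -2.341 -0.342 -3.756
vertex -1.716 -1.156 -4.152
vertex -3.431 -0.797 -4.544
endloop
endfacet
facet normal -0.569 0.740 0.359
outer loop
vertex -3.431 -0.797 -4.544
vertex -2.914 -1.489 -2.301
vertex -2.341 -0.342 -3.756
endloop
endfacet
facet normal 0.768 0.320 0.554
outer loop
vertex -2.341 -0.342 -3.756
vertex -2.289 -2.303 -2.696
vertex -1.716 -1.156 -4.152
endloop
endfacet
facet normal 0.768 0.320 0.555
outer loop
vertex -2.914 -1.489 -2.301
vertex -2.289 -2.303 -2.696
vertex -2.341 -0.342 -3.756
endloop
endfacet
facet normal -0.829 0.154 -0.538
outer loop
vertex 1.178 -2.88 -2.636
vertex 0.562 -1.606 -1.323
vertex 2.047 -1.49 -3.577
endloop
endfacet
facet normal 0.318 -0.660 -0.681
outer loop
vertex 2.818 -1.634 -3.077
vertex 1.178 -2.88 -2.636
vertex 2.047 -1.49 -3.577
endloop
endfacet
facet normal -0.829 0.155 -0.538
outer loop
vertex 2.047 -1.49 -3.577
vertex 0.562 -1.606 -1.323
vertex 1.432 -0.217 -2.264
endloop
endfacet
facet normal 0.460 0.735 -0.498
outer loop
vertex 1.432 -0.217 -2.264
vertex 2.818 -1.634 -3.077
vertex 2.047 -1.49 -3.577
endloop
endfacet
facet normal -0.460 -0.735 0.498
outer loop
vertex 1.178 -2.88 -2.636
vertex 1.333 -1.75 -0.823
vertex 0.562 -1.606 -1.323
endloop
endfacet
facet normal 0.319 -0.660 -0.680
outer loop
vertex 1.948 -3.023 -2.136
vertex 1.178 -2.88 -2.636
vertex 2.818 -1.634 -3.077
endloop
endfacet
facet normal -0.460 -0.735 0.498
outer loop
vertex 1.948 -3.023 -2.136
vertex 1.333 -1.75 -0.823
vertex 1.178 -2.88 -2.636
endloop
endfacet
facet normal -0.318 0.660 0.680
outer loop
vertex 0.562 -1.606 -1.323
vertex 1.333 -1.75 -0.823
vertex 1.432 -0.217 -2.264
endloop
endfacet
facet normal 0.460 0.735 -0.498
outer loop
vertex 2.202 -0.36 -1.764
vertex 2.818 -1.634 -3.077
vertex 1.432 -0.217 -2.264
endloop
endfacet
facet normal -0.319 0.660 0.680
outer loop
vertex 1.432 -0.217 -2.264
vertex 1.333 -1.75 -0.823
vertex 2.202 -0.36 -1.764
endloop
endfacet
facet normal 0.828 -0.154 0.538
outer loop
vertex 2.202 -0.36 -1.764
vertex 1.948 -3.023 -2.136
vertex 2.818 -1.634 -3.077
endloop
endfacet
facet normal 0.829 -0.154 0.538
outer loop
vertex 1.333 -1.75 -0.823
vertex 1.948 -3.023 -2.136
vertex 2.202 -0.36 -1.764
endloop
endfacet

endsolid


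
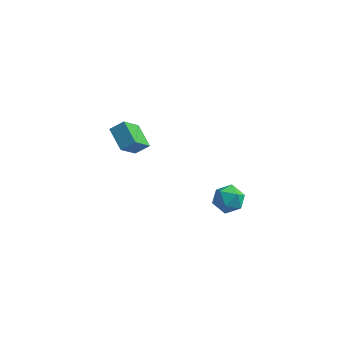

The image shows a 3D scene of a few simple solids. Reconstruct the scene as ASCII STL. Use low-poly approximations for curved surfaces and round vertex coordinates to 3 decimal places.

solid 
facet normal 0.306 0.931 0.197
outer loop
vertex 3.216 -1.794 3.671
vertex 3.288 -1.999 4.527
vertex 3.978 -2.111 3.987
endloop
endfacet
facet normal 0.497 0.735 -0.462
outer loop
vertex 3.216 -1.794 3.671
vertex 3.978 -2.111 3.987
vertex 3.671 -2.393 3.208
endloop
endfacet
facet normal -0.095 0.563 -0.821
outer loop
vertex 3.216 -1.794 3.671
vertex 3.671 -2.393 3.208
vertex 2.792 -2.455 3.267
endloop
endfacet
facet normal -0.652 0.653 -0.384
outer loop
vertex 3.216 -1.794 3.671
vertex 2.792 -2.455 3.267
vertex 2.555 -2.212 4.082
endloop
endfacet
facet normal -0.405 0.881 0.245
outer loop
vertex 3.216 -1.794 3.671
vertex 2.555 -2.212 4.082
vertex 3.288 -1.999 4.527
endloop
endfacet
facet normal 0.900 0.149 -0.409
outer loop
vertex 3.671 -2.393 3.208
vertex 3.978 -2.111 3.987
vertex 4.025 -2.968 3.778
endloop
endfacet
facet normal 0.591 0.467 0.658
outer loop
vertex 3.978 -2.111 3.987
vertex 3.288 -1.999 4.527
vertex 3.788 -2.725 4.593
endloop
endfacet
facet normal -0.558 0.385 0.735
outer loop
vertex 3.288 -1.999 4.527
vertex 2.555 -2.212 4.082
vertex 2.909 -2.787 4.652
endloop
endfacet
facet normal -0.959 0.017 -0.284
outer loop
vertex 2.555 -2.212 4.082
vertex 2.792 -2.455 3.267
vertex 2.602 -3.069 3.873
endloop
endfacet
facet normal -0.057 -0.129 -0.990
outer loop
vertex 2.792 -2.455 3.267
vertex 3.671 -2.393 3.208
vertex 3.292 -3.181 3.333
endloop
endfacet
facet normal 0.652 -0.653 0.384
outer loop
vertex 3.364 -3.386 4.189
vertex 4.025 -2.968 3.778
vertex 3.788 -2.725 4.593
endloop
endfacet
facet normal 0.095 -0.563 0.821
outer loop
vertex 3.364 -3.386 4.189
vertex 3.788 -2.725 4.593
vertex 2.909 -2.787 4.652
endloop
endfacet
facet normal -0.497 -0.735 0.462
outer loop
vertex 3.364 -3.386 4.189
vertex 2.909 -2.787 4.652
vertex 2.602 -3.069 3.873
endloop
endfacet
facet normal -0.306 -0.931 -0.197
outer loop
vertex 3.364 -3.386 4.189
vertex 2.602 -3.069 3.873
vertex 3.292 -3.181 3.333
endloop
endfacet
facet normal 0.405 -0.881 -0.245
outer loop
vertex 3.364 -3.386 4.189
vertex 3.292 -3.181 3.333
vertex 4.025 -2.968 3.778
endloop
endfacet
facet normal 0.959 -0.017 0.284
outer loop
vertex 3.788 -2.725 4.593
vertex 4.025 -2.968 3.778
vertex 3.978 -2.111 3.987
endloop
endfacet
facet normal 0.057 0.129 0.990
outer loop
vertex 2.909 -2.787 4.652
vertex 3.788 -2.725 4.593
vertex 3.288 -1.999 4.527
endloop
endfacet
facet normal -0.900 -0.149 0.409
outer loop
vertex 2.602 -3.069 3.873
vertex 2.909 -2.787 4.652
vertex 2.555 -2.212 4.082
endloop
endfacet
facet normal -0.591 -0.467 -0.658
outer loop
vertex 3.292 -3.181 3.333
vertex 2.602 -3.069 3.873
vertex 2.792 -2.455 3.267
endloop
endfacet
facet normal 0.558 -0.385 -0.735
outer loop
vertex 4.025 -2.968 3.778
vertex 3.292 -3.181 3.333
vertex 3.671 -2.393 3.208
endloop
endfacet
facet normal -0.741 -0.381 -0.553
outer loop
vertex -3.536 1.226 2.185
vertex -4.47 2.202 2.764
vertex -3.139 2.404 0.841
endloop
endfacet
facet normal 0.636 -0.664 -0.394
outer loop
vertex -2.45 2.758 1.356
vertex -3.536 1.226 2.185
vertex -3.139 2.404 0.841
endloop
endfacet
facet normal -0.741 -0.381 -0.553
outer loop
vertex -3.139 2.404 0.841
vertex -4.47 2.202 2.764
vertex -4.073 3.38 1.421
endloop
endfacet
facet normal 0.217 0.644 -0.734
outer loop
vertex -4.073 3.38 1.421
vertex -2.45 2.758 1.356
vertex -3.139 2.404 0.841
endloop
endfacet
facet normal -0.218 -0.644 0.734
outer loop
vertex -3.536 1.226 2.185
vertex -3.781 2.556 3.279
vertex -4.47 2.202 2.764
endloop
endfacet
facet normal 0.635 -0.664 -0.394
outer loop
vertex -2.847 1.58 2.699
vertex -3.536 1.226 2.185
vertex -2.45 2.758 1.356
endloop
endfacet
facet normal -0.217 -0.644 0.734
outer loop
vertex -2.847 1.58 2.699
vertex -3.781 2.556 3.279
vertex -3.536 1.226 2.185
endloop
endfacet
facet normal -0.636 0.664 0.394
outer loop
vertex -4.47 2.202 2.764
vertex -3.781 2.556 3.279
vertex -4.073 3.38 1.421
endloop
endfacet
facet normal 0.217 0.643 -0.734
outer loop
vertex -3.384 3.734 1.935
vertex -2.45 2.758 1.356
vertex -4.073 3.38 1.421
endloop
endfacet
facet normal -0.635 0.664 0.394
outer loop
vertex -4.073 3.38 1.421
vertex -3.781 2.556 3.279
vertex -3.384 3.734 1.935
endloop
endfacet
facet normal 0.741 0.381 0.553
outer loop
vertex -3.384 3.734 1.935
vertex -2.847 1.58 2.699
vertex -2.45 2.758 1.356
endloop
endfacet
facet normal 0.741 0.381 0.553
outer loop
vertex -3.781 2.556 3.279
vertex -2.847 1.58 2.699
vertex -3.384 3.734 1.935
endloop
endfacet

endsolid


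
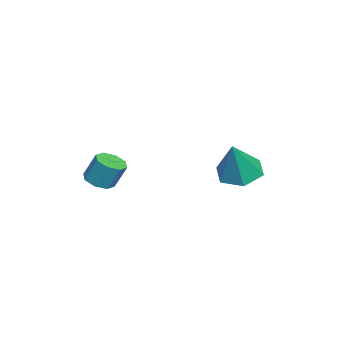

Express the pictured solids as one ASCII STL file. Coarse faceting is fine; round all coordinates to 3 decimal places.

solid 
facet normal -0.079 -0.428 -0.900
outer loop
vertex 0.593 -3.685 -2.164
vertex 0.157 -4.053 -1.951
vertex 0.166 -3.503 -2.213
endloop
endfacet
facet normal 0.396 0.815 -0.423
outer loop
vertex 0.593 -3.685 -2.164
vertex 0.166 -3.503 -2.213
vertex 0.68 -3.218 -1.183
endloop
endfacet
facet normal 0.396 0.815 -0.423
outer loop
vertex 0.68 -3.218 -1.183
vertex 0.166 -3.503 -2.213
vertex 0.253 -3.036 -1.232
endloop
endfacet
facet normal 0.079 0.428 0.900
outer loop
vertex 0.68 -3.218 -1.183
vertex 0.253 -3.036 -1.232
vertex 0.243 -3.587 -0.969
endloop
endfacet
facet normal -0.079 -0.428 -0.900
outer loop
vertex 0.166 -3.503 -2.213
vertex 0.157 -4.053 -1.951
vertex -0.266 -3.644 -2.108
endloop
endfacet
facet normal -0.369 0.852 -0.373
outer loop
vertex 0.166 -3.503 -2.213
vertex -0.266 -3.644 -2.108
vertex 0.253 -3.036 -1.232
endloop
endfacet
facet normal -0.368 0.852 -0.373
outer loop
vertex 0.253 -3.036 -1.232
vertex -0.266 -3.644 -2.108
vertex -0.18 -3.177 -1.127
endloop
endfacet
facet normal 0.079 0.428 0.900
outer loop
vertex 0.253 -3.036 -1.232
vertex -0.18 -3.177 -1.127
vertex 0.243 -3.587 -0.969
endloop
endfacet
facet normal -0.080 -0.428 -0.900
outer loop
vertex -0.266 -3.644 -2.108
vertex 0.157 -4.053 -1.951
vertex -0.451 -4.024 -1.911
endloop
endfacet
facet normal -0.915 0.390 -0.106
outer loop
vertex -0.266 -3.644 -2.108
vertex -0.451 -4.024 -1.911
vertex -0.18 -3.177 -1.127
endloop
endfacet
facet normal -0.915 0.390 -0.106
outer loop
vertex -0.18 -3.177 -1.127
vertex -0.451 -4.024 -1.911
vertex -0.365 -3.557 -0.93
endloop
endfacet
facet normal 0.079 0.428 0.900
outer loop
vertex -0.18 -3.177 -1.127
vertex -0.365 -3.557 -0.93
vertex 0.243 -3.587 -0.969
endloop
endfacet
facet normal -0.080 -0.428 -0.900
outer loop
vertex -0.451 -4.024 -1.911
vertex 0.157 -4.053 -1.951
vertex -0.28 -4.422 -1.737
endloop
endfacet
facet normal -0.927 -0.300 0.224
outer loop
vertex -0.451 -4.024 -1.911
vertex -0.28 -4.422 -1.737
vertex -0.365 -3.557 -0.93
endloop
endfacet
facet normal -0.926 -0.302 0.226
outer loop
vertex -0.365 -3.557 -0.93
vertex -0.28 -4.422 -1.737
vertex -0.193 -3.955 -0.756
endloop
endfacet
facet normal 0.079 0.428 0.900
outer loop
vertex -0.365 -3.557 -0.93
vertex -0.193 -3.955 -0.756
vertex 0.243 -3.587 -0.969
endloop
endfacet
facet normal -0.079 -0.428 -0.900
outer loop
vertex -0.28 -4.422 -1.737
vertex 0.157 -4.053 -1.951
vertex 0.147 -4.604 -1.688
endloop
endfacet
facet normal -0.396 -0.815 0.423
outer loop
vertex -0.28 -4.422 -1.737
vertex 0.147 -4.604 -1.688
vertex -0.193 -3.955 -0.756
endloop
endfacet
facet normal -0.396 -0.815 0.423
outer loop
vertex -0.193 -3.955 -0.756
vertex 0.147 -4.604 -1.688
vertex 0.234 -4.137 -0.707
endloop
endfacet
facet normal 0.079 0.428 0.900
outer loop
vertex -0.193 -3.955 -0.756
vertex 0.234 -4.137 -0.707
vertex 0.243 -3.587 -0.969
endloop
endfacet
facet normal -0.079 -0.428 -0.900
outer loop
vertex 0.147 -4.604 -1.688
vertex 0.157 -4.053 -1.951
vertex 0.58 -4.463 -1.793
endloop
endfacet
facet normal 0.368 -0.852 0.373
outer loop
vertex 0.147 -4.604 -1.688
vertex 0.58 -4.463 -1.793
vertex 0.234 -4.137 -0.707
endloop
endfacet
facet normal 0.369 -0.851 0.373
outer loop
vertex 0.234 -4.137 -0.707
vertex 0.58 -4.463 -1.793
vertex 0.666 -3.996 -0.812
endloop
endfacet
facet normal 0.079 0.428 0.900
outer loop
vertex 0.234 -4.137 -0.707
vertex 0.666 -3.996 -0.812
vertex 0.243 -3.587 -0.969
endloop
endfacet
facet normal -0.079 -0.428 -0.900
outer loop
vertex 0.58 -4.463 -1.793
vertex 0.157 -4.053 -1.951
vertex 0.765 -4.083 -1.99
endloop
endfacet
facet normal 0.915 -0.390 0.106
outer loop
vertex 0.58 -4.463 -1.793
vertex 0.765 -4.083 -1.99
vertex 0.666 -3.996 -0.812
endloop
endfacet
facet normal 0.915 -0.390 0.106
outer loop
vertex 0.666 -3.996 -0.812
vertex 0.765 -4.083 -1.99
vertex 0.851 -3.616 -1.009
endloop
endfacet
facet normal 0.080 0.428 0.900
outer loop
vertex 0.666 -3.996 -0.812
vertex 0.851 -3.616 -1.009
vertex 0.243 -3.587 -0.969
endloop
endfacet
facet normal -0.079 -0.428 -0.900
outer loop
vertex 0.765 -4.083 -1.99
vertex 0.157 -4.053 -1.951
vertex 0.593 -3.685 -2.164
endloop
endfacet
facet normal 0.926 0.302 -0.225
outer loop
vertex 0.765 -4.083 -1.99
vertex 0.593 -3.685 -2.164
vertex 0.851 -3.616 -1.009
endloop
endfacet
facet normal 0.927 0.300 -0.225
outer loop
vertex 0.851 -3.616 -1.009
vertex 0.593 -3.685 -2.164
vertex 0.68 -3.218 -1.183
endloop
endfacet
facet normal 0.080 0.428 0.900
outer loop
vertex 0.851 -3.616 -1.009
vertex 0.68 -3.218 -1.183
vertex 0.243 -3.587 -0.969
endloop
endfacet
facet normal -0.470 0.104 -0.876
outer loop
vertex -2.529 0.7 -3.045
vertex -3.331 0.453 -2.644
vertex -3.081 1.349 -2.672
endloop
endfacet
facet normal 0.789 0.604 0.117
outer loop
vertex -2.529 0.7 -3.045
vertex -3.081 1.349 -2.672
vertex -2.489 0.267 -1.076
endloop
endfacet
facet normal -0.470 0.104 -0.876
outer loop
vertex -3.081 1.349 -2.672
vertex -3.331 0.453 -2.644
vertex -3.883 1.102 -2.271
endloop
endfacet
facet normal 0.022 0.831 0.555
outer loop
vertex -3.081 1.349 -2.672
vertex -3.883 1.102 -2.271
vertex -2.489 0.267 -1.076
endloop
endfacet
facet normal -0.470 0.104 -0.876
outer loop
vertex -3.883 1.102 -2.271
vertex -3.331 0.453 -2.644
vertex -4.133 0.207 -2.243
endloop
endfacet
facet normal -0.573 0.185 0.798
outer loop
vertex -3.883 1.102 -2.271
vertex -4.133 0.207 -2.243
vertex -2.489 0.267 -1.076
endloop
endfacet
facet normal -0.470 0.104 -0.876
outer loop
vertex -4.133 0.207 -2.243
vertex -3.331 0.453 -2.644
vertex -3.581 -0.442 -2.616
endloop
endfacet
facet normal -0.403 -0.689 0.603
outer loop
vertex -4.133 0.207 -2.243
vertex -3.581 -0.442 -2.616
vertex -2.489 0.267 -1.076
endloop
endfacet
facet normal -0.471 0.104 -0.876
outer loop
vertex -3.581 -0.442 -2.616
vertex -3.331 0.453 -2.644
vertex -2.779 -0.196 -3.018
endloop
endfacet
facet normal 0.364 -0.917 0.164
outer loop
vertex -3.581 -0.442 -2.616
vertex -2.779 -0.196 -3.018
vertex -2.489 0.267 -1.076
endloop
endfacet
facet normal -0.470 0.105 -0.876
outer loop
vertex -2.779 -0.196 -3.018
vertex -3.331 0.453 -2.644
vertex -2.529 0.7 -3.045
endloop
endfacet
facet normal 0.960 -0.270 -0.079
outer loop
vertex -2.779 -0.196 -3.018
vertex -2.529 0.7 -3.045
vertex -2.489 0.267 -1.076
endloop
endfacet

endsolid


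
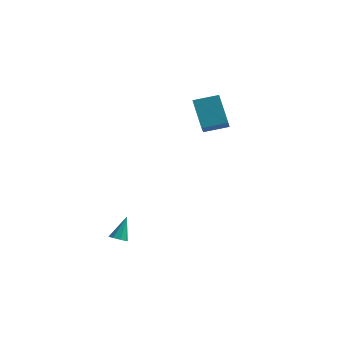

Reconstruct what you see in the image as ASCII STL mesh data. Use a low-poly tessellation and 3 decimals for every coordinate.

solid 
facet normal -0.023 -0.551 -0.834
outer loop
vertex 2.072 -4.315 -3.494
vertex 1.543 -4.278 -3.504
vertex 1.943 -3.993 -3.703
endloop
endfacet
facet normal 0.909 0.411 0.072
outer loop
vertex 2.072 -4.315 -3.494
vertex 1.943 -3.993 -3.703
vertex 1.577 -3.442 -2.236
endloop
endfacet
facet normal -0.023 -0.551 -0.834
outer loop
vertex 1.943 -3.993 -3.703
vertex 1.543 -4.278 -3.504
vertex 1.58 -3.837 -3.796
endloop
endfacet
facet normal 0.432 0.874 -0.221
outer loop
vertex 1.943 -3.993 -3.703
vertex 1.58 -3.837 -3.796
vertex 1.577 -3.442 -2.236
endloop
endfacet
facet normal -0.022 -0.551 -0.834
outer loop
vertex 1.58 -3.837 -3.796
vertex 1.543 -4.278 -3.504
vertex 1.196 -3.94 -3.718
endloop
endfacet
facet normal -0.296 0.926 -0.235
outer loop
vertex 1.58 -3.837 -3.796
vertex 1.196 -3.94 -3.718
vertex 1.577 -3.442 -2.236
endloop
endfacet
facet normal -0.021 -0.550 -0.835
outer loop
vertex 1.196 -3.94 -3.718
vertex 1.543 -4.278 -3.504
vertex 1.015 -4.241 -3.515
endloop
endfacet
facet normal -0.845 0.534 0.038
outer loop
vertex 1.196 -3.94 -3.718
vertex 1.015 -4.241 -3.515
vertex 1.577 -3.442 -2.236
endloop
endfacet
facet normal -0.021 -0.549 -0.836
outer loop
vertex 1.015 -4.241 -3.515
vertex 1.543 -4.278 -3.504
vertex 1.144 -4.564 -3.306
endloop
endfacet
facet normal -0.895 -0.073 0.439
outer loop
vertex 1.015 -4.241 -3.515
vertex 1.144 -4.564 -3.306
vertex 1.577 -3.442 -2.236
endloop
endfacet
facet normal -0.021 -0.549 -0.835
outer loop
vertex 1.144 -4.564 -3.306
vertex 1.543 -4.278 -3.504
vertex 1.507 -4.719 -3.213
endloop
endfacet
facet normal -0.417 -0.538 0.733
outer loop
vertex 1.144 -4.564 -3.306
vertex 1.507 -4.719 -3.213
vertex 1.577 -3.442 -2.236
endloop
endfacet
facet normal -0.022 -0.549 -0.835
outer loop
vertex 1.507 -4.719 -3.213
vertex 1.543 -4.278 -3.504
vertex 1.891 -4.616 -3.291
endloop
endfacet
facet normal 0.310 -0.588 0.747
outer loop
vertex 1.507 -4.719 -3.213
vertex 1.891 -4.616 -3.291
vertex 1.577 -3.442 -2.236
endloop
endfacet
facet normal -0.023 -0.550 -0.835
outer loop
vertex 1.891 -4.616 -3.291
vertex 1.543 -4.278 -3.504
vertex 2.072 -4.315 -3.494
endloop
endfacet
facet normal 0.858 -0.196 0.474
outer loop
vertex 1.891 -4.616 -3.291
vertex 2.072 -4.315 -3.494
vertex 1.577 -3.442 -2.236
endloop
endfacet
facet normal -0.498 0.383 0.778
outer loop
vertex 2.778 1.356 4.695
vertex 3.932 2.164 5.035
vertex 2.248 2.49 3.798
endloop
endfacet
facet normal -0.796 -0.558 -0.235
outer loop
vertex 3.228 1.736 2.265
vertex 2.778 1.356 4.695
vertex 2.248 2.49 3.798
endloop
endfacet
facet normal -0.498 0.383 0.778
outer loop
vertex 2.248 2.49 3.798
vertex 3.932 2.164 5.035
vertex 3.402 3.299 4.138
endloop
endfacet
facet normal -0.345 0.736 -0.582
outer loop
vertex 3.402 3.299 4.138
vertex 3.228 1.736 2.265
vertex 2.248 2.49 3.798
endloop
endfacet
facet normal 0.344 -0.737 0.582
outer loop
vertex 2.778 1.356 4.695
vertex 4.912 1.41 3.502
vertex 3.932 2.164 5.035
endloop
endfacet
facet normal -0.796 -0.557 -0.235
outer loop
vertex 3.758 0.601 3.162
vertex 2.778 1.356 4.695
vertex 3.228 1.736 2.265
endloop
endfacet
facet normal 0.344 -0.736 0.583
outer loop
vertex 3.758 0.601 3.162
vertex 4.912 1.41 3.502
vertex 2.778 1.356 4.695
endloop
endfacet
facet normal 0.796 0.557 0.235
outer loop
vertex 3.932 2.164 5.035
vertex 4.912 1.41 3.502
vertex 3.402 3.299 4.138
endloop
endfacet
facet normal -0.344 0.736 -0.583
outer loop
vertex 4.382 2.544 2.605
vertex 3.228 1.736 2.265
vertex 3.402 3.299 4.138
endloop
endfacet
facet normal 0.796 0.558 0.234
outer loop
vertex 3.402 3.299 4.138
vertex 4.912 1.41 3.502
vertex 4.382 2.544 2.605
endloop
endfacet
facet normal 0.497 -0.383 -0.778
outer loop
vertex 4.382 2.544 2.605
vertex 3.758 0.601 3.162
vertex 3.228 1.736 2.265
endloop
endfacet
facet normal 0.498 -0.383 -0.778
outer loop
vertex 4.912 1.41 3.502
vertex 3.758 0.601 3.162
vertex 4.382 2.544 2.605
endloop
endfacet

endsolid


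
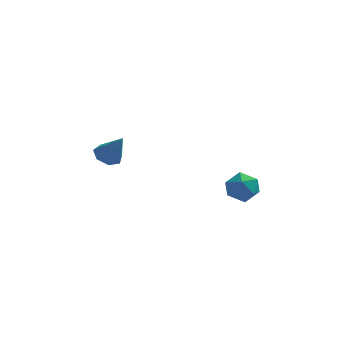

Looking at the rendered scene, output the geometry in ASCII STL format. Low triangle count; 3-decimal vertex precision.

solid 
facet normal -0.469 0.262 -0.844
outer loop
vertex -1.283 -3.384 1.93
vertex -1.795 -3.183 2.277
vertex -1.272 -2.843 2.092
endloop
endfacet
facet normal 0.995 0.010 -0.100
outer loop
vertex -1.283 -3.384 1.93
vertex -1.272 -2.843 2.092
vertex -1.125 -3.557 3.483
endloop
endfacet
facet normal -0.469 0.262 -0.844
outer loop
vertex -1.272 -2.843 2.092
vertex -1.795 -3.183 2.277
vertex -1.655 -2.559 2.393
endloop
endfacet
facet normal 0.700 0.662 0.266
outer loop
vertex -1.272 -2.843 2.092
vertex -1.655 -2.559 2.393
vertex -1.125 -3.557 3.483
endloop
endfacet
facet normal -0.468 0.262 -0.844
outer loop
vertex -1.655 -2.559 2.393
vertex -1.795 -3.183 2.277
vertex -2.143 -2.744 2.606
endloop
endfacet
facet normal 0.013 0.741 0.672
outer loop
vertex -1.655 -2.559 2.393
vertex -2.143 -2.744 2.606
vertex -1.125 -3.557 3.483
endloop
endfacet
facet normal -0.467 0.262 -0.844
outer loop
vertex -2.143 -2.744 2.606
vertex -1.795 -3.183 2.277
vertex -2.369 -3.259 2.571
endloop
endfacet
facet normal -0.551 0.187 0.813
outer loop
vertex -2.143 -2.744 2.606
vertex -2.369 -3.259 2.571
vertex -1.125 -3.557 3.483
endloop
endfacet
facet normal -0.467 0.261 -0.845
outer loop
vertex -2.369 -3.259 2.571
vertex -1.795 -3.183 2.277
vertex -2.162 -3.717 2.315
endloop
endfacet
facet normal -0.567 -0.582 0.583
outer loop
vertex -2.369 -3.259 2.571
vertex -2.162 -3.717 2.315
vertex -1.125 -3.557 3.483
endloop
endfacet
facet normal -0.469 0.262 -0.843
outer loop
vertex -2.162 -3.717 2.315
vertex -1.795 -3.183 2.277
vertex -1.679 -3.773 2.029
endloop
endfacet
facet normal -0.023 -0.988 0.155
outer loop
vertex -2.162 -3.717 2.315
vertex -1.679 -3.773 2.029
vertex -1.125 -3.557 3.483
endloop
endfacet
facet normal -0.469 0.262 -0.844
outer loop
vertex -1.679 -3.773 2.029
vertex -1.795 -3.183 2.277
vertex -1.283 -3.384 1.93
endloop
endfacet
facet normal 0.674 -0.724 -0.149
outer loop
vertex -1.679 -3.773 2.029
vertex -1.283 -3.384 1.93
vertex -1.125 -3.557 3.483
endloop
endfacet
facet normal -0.190 0.863 0.467
outer loop
vertex 3.152 -2.937 0.951
vertex 3.518 -3.211 1.606
vertex 3.936 -2.818 1.05
endloop
endfacet
facet normal -0.117 0.965 -0.235
outer loop
vertex 3.152 -2.937 0.951
vertex 3.936 -2.818 1.05
vertex 3.65 -3.027 0.333
endloop
endfacet
facet normal -0.603 0.560 -0.568
outer loop
vertex 3.152 -2.937 0.951
vertex 3.65 -3.027 0.333
vertex 3.057 -3.55 0.447
endloop
endfacet
facet normal -0.975 0.210 -0.071
outer loop
vertex 3.152 -2.937 0.951
vertex 3.057 -3.55 0.447
vertex 2.975 -3.663 1.234
endloop
endfacet
facet normal -0.720 0.397 0.569
outer loop
vertex 3.152 -2.937 0.951
vertex 2.975 -3.663 1.234
vertex 3.518 -3.211 1.606
endloop
endfacet
facet normal 0.531 0.733 -0.425
outer loop
vertex 3.65 -3.027 0.333
vertex 3.936 -2.818 1.05
vertex 4.325 -3.357 0.606
endloop
endfacet
facet normal 0.412 0.569 0.712
outer loop
vertex 3.936 -2.818 1.05
vertex 3.518 -3.211 1.606
vertex 4.243 -3.47 1.393
endloop
endfacet
facet normal -0.445 -0.186 0.876
outer loop
vertex 3.518 -3.211 1.606
vertex 2.975 -3.663 1.234
vertex 3.65 -3.993 1.507
endloop
endfacet
facet normal -0.858 -0.488 -0.159
outer loop
vertex 2.975 -3.663 1.234
vertex 3.057 -3.55 0.447
vertex 3.364 -4.202 0.79
endloop
endfacet
facet normal -0.255 0.079 -0.964
outer loop
vertex 3.057 -3.55 0.447
vertex 3.65 -3.027 0.333
vertex 3.782 -3.809 0.234
endloop
endfacet
facet normal 0.975 -0.210 0.071
outer loop
vertex 4.148 -4.083 0.889
vertex 4.325 -3.357 0.606
vertex 4.243 -3.47 1.393
endloop
endfacet
facet normal 0.603 -0.560 0.568
outer loop
vertex 4.148 -4.083 0.889
vertex 4.243 -3.47 1.393
vertex 3.65 -3.993 1.507
endloop
endfacet
facet normal 0.117 -0.965 0.235
outer loop
vertex 4.148 -4.083 0.889
vertex 3.65 -3.993 1.507
vertex 3.364 -4.202 0.79
endloop
endfacet
facet normal 0.190 -0.863 -0.467
outer loop
vertex 4.148 -4.083 0.889
vertex 3.364 -4.202 0.79
vertex 3.782 -3.809 0.234
endloop
endfacet
facet normal 0.720 -0.397 -0.569
outer loop
vertex 4.148 -4.083 0.889
vertex 3.782 -3.809 0.234
vertex 4.325 -3.357 0.606
endloop
endfacet
facet normal 0.858 0.488 0.159
outer loop
vertex 4.243 -3.47 1.393
vertex 4.325 -3.357 0.606
vertex 3.936 -2.818 1.05
endloop
endfacet
facet normal 0.255 -0.079 0.964
outer loop
vertex 3.65 -3.993 1.507
vertex 4.243 -3.47 1.393
vertex 3.518 -3.211 1.606
endloop
endfacet
facet normal -0.531 -0.733 0.425
outer loop
vertex 3.364 -4.202 0.79
vertex 3.65 -3.993 1.507
vertex 2.975 -3.663 1.234
endloop
endfacet
facet normal -0.412 -0.569 -0.712
outer loop
vertex 3.782 -3.809 0.234
vertex 3.364 -4.202 0.79
vertex 3.057 -3.55 0.447
endloop
endfacet
facet normal 0.445 0.186 -0.876
outer loop
vertex 4.325 -3.357 0.606
vertex 3.782 -3.809 0.234
vertex 3.65 -3.027 0.333
endloop
endfacet

endsolid


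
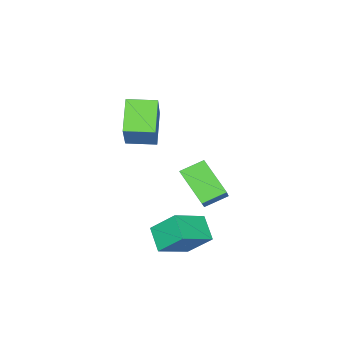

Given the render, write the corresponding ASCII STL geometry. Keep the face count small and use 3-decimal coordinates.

solid 
facet normal -0.783 0.463 0.415
outer loop
vertex -4.064 -0.83 -1.086
vertex -2.858 0.119 0.133
vertex -3.899 0.582 -2.348
endloop
endfacet
facet normal -0.615 -0.484 -0.622
outer loop
vertex -2.982 0.041 -2.833
vertex -4.064 -0.83 -1.086
vertex -3.899 0.582 -2.348
endloop
endfacet
facet normal -0.784 0.462 0.415
outer loop
vertex -3.899 0.582 -2.348
vertex -2.858 0.119 0.133
vertex -2.693 1.531 -1.128
endloop
endfacet
facet normal 0.087 0.743 -0.664
outer loop
vertex -2.693 1.531 -1.128
vertex -2.982 0.041 -2.833
vertex -3.899 0.582 -2.348
endloop
endfacet
facet normal -0.087 -0.743 0.664
outer loop
vertex -4.064 -0.83 -1.086
vertex -1.941 -0.422 -0.352
vertex -2.858 0.119 0.133
endloop
endfacet
facet normal -0.615 -0.484 -0.622
outer loop
vertex -3.147 -1.371 -1.572
vertex -4.064 -0.83 -1.086
vertex -2.982 0.041 -2.833
endloop
endfacet
facet normal -0.087 -0.743 0.664
outer loop
vertex -3.147 -1.371 -1.572
vertex -1.941 -0.422 -0.352
vertex -4.064 -0.83 -1.086
endloop
endfacet
facet normal 0.615 0.484 0.623
outer loop
vertex -2.858 0.119 0.133
vertex -1.941 -0.422 -0.352
vertex -2.693 1.531 -1.128
endloop
endfacet
facet normal 0.086 0.743 -0.664
outer loop
vertex -1.776 0.99 -1.614
vertex -2.982 0.041 -2.833
vertex -2.693 1.531 -1.128
endloop
endfacet
facet normal 0.615 0.484 0.622
outer loop
vertex -2.693 1.531 -1.128
vertex -1.941 -0.422 -0.352
vertex -1.776 0.99 -1.614
endloop
endfacet
facet normal 0.783 -0.462 -0.415
outer loop
vertex -1.776 0.99 -1.614
vertex -3.147 -1.371 -1.572
vertex -2.982 0.041 -2.833
endloop
endfacet
facet normal 0.784 -0.462 -0.415
outer loop
vertex -1.941 -0.422 -0.352
vertex -3.147 -1.371 -1.572
vertex -1.776 0.99 -1.614
endloop
endfacet
facet normal -0.903 0.151 -0.402
outer loop
vertex -0.029 1.379 -2.1
vertex -0.333 2.425 -1.025
vertex 0.439 2.257 -2.822
endloop
endfacet
facet normal 0.199 -0.684 -0.702
outer loop
vertex 1.893 2.015 -2.175
vertex -0.029 1.379 -2.1
vertex 0.439 2.257 -2.822
endloop
endfacet
facet normal -0.903 0.150 -0.402
outer loop
vertex 0.439 2.257 -2.822
vertex -0.333 2.425 -1.025
vertex 0.135 3.303 -1.748
endloop
endfacet
facet normal 0.380 0.714 -0.588
outer loop
vertex 0.135 3.303 -1.748
vertex 1.893 2.015 -2.175
vertex 0.439 2.257 -2.822
endloop
endfacet
facet normal -0.380 -0.714 0.587
outer loop
vertex -0.029 1.379 -2.1
vertex 1.121 2.183 -0.378
vertex -0.333 2.425 -1.025
endloop
endfacet
facet normal 0.199 -0.684 -0.702
outer loop
vertex 1.425 1.137 -1.452
vertex -0.029 1.379 -2.1
vertex 1.893 2.015 -2.175
endloop
endfacet
facet normal -0.381 -0.714 0.588
outer loop
vertex 1.425 1.137 -1.452
vertex 1.121 2.183 -0.378
vertex -0.029 1.379 -2.1
endloop
endfacet
facet normal -0.199 0.684 0.702
outer loop
vertex -0.333 2.425 -1.025
vertex 1.121 2.183 -0.378
vertex 0.135 3.303 -1.748
endloop
endfacet
facet normal 0.381 0.714 -0.587
outer loop
vertex 1.589 3.061 -1.1
vertex 1.893 2.015 -2.175
vertex 0.135 3.303 -1.748
endloop
endfacet
facet normal -0.199 0.684 0.702
outer loop
vertex 0.135 3.303 -1.748
vertex 1.121 2.183 -0.378
vertex 1.589 3.061 -1.1
endloop
endfacet
facet normal 0.903 -0.151 0.402
outer loop
vertex 1.589 3.061 -1.1
vertex 1.425 1.137 -1.452
vertex 1.893 2.015 -2.175
endloop
endfacet
facet normal 0.903 -0.151 0.402
outer loop
vertex 1.121 2.183 -0.378
vertex 1.425 1.137 -1.452
vertex 1.589 3.061 -1.1
endloop
endfacet
facet normal -0.638 0.769 -0.020
outer loop
vertex -2.345 -1.904 2.367
vertex -1.274 -0.975 3.929
vertex -1.362 -1.118 1.225
endloop
endfacet
facet normal -0.508 -0.441 -0.740
outer loop
vertex -0.526 -2.125 1.251
vertex -2.345 -1.904 2.367
vertex -1.362 -1.118 1.225
endloop
endfacet
facet normal -0.639 0.769 -0.020
outer loop
vertex -1.362 -1.118 1.225
vertex -1.274 -0.975 3.929
vertex -0.291 -0.188 2.787
endloop
endfacet
facet normal 0.578 0.463 -0.672
outer loop
vertex -0.291 -0.188 2.787
vertex -0.526 -2.125 1.251
vertex -1.362 -1.118 1.225
endloop
endfacet
facet normal -0.578 -0.463 0.672
outer loop
vertex -2.345 -1.904 2.367
vertex -0.438 -1.982 3.955
vertex -1.274 -0.975 3.929
endloop
endfacet
facet normal -0.508 -0.440 -0.740
outer loop
vertex -1.509 -2.912 2.393
vertex -2.345 -1.904 2.367
vertex -0.526 -2.125 1.251
endloop
endfacet
facet normal -0.578 -0.462 0.672
outer loop
vertex -1.509 -2.912 2.393
vertex -0.438 -1.982 3.955
vertex -2.345 -1.904 2.367
endloop
endfacet
facet normal 0.508 0.441 0.740
outer loop
vertex -1.274 -0.975 3.929
vertex -0.438 -1.982 3.955
vertex -0.291 -0.188 2.787
endloop
endfacet
facet normal 0.579 0.463 -0.672
outer loop
vertex 0.545 -1.196 2.813
vertex -0.526 -2.125 1.251
vertex -0.291 -0.188 2.787
endloop
endfacet
facet normal 0.508 0.440 0.740
outer loop
vertex -0.291 -0.188 2.787
vertex -0.438 -1.982 3.955
vertex 0.545 -1.196 2.813
endloop
endfacet
facet normal 0.639 -0.769 0.020
outer loop
vertex 0.545 -1.196 2.813
vertex -1.509 -2.912 2.393
vertex -0.526 -2.125 1.251
endloop
endfacet
facet normal 0.639 -0.769 0.020
outer loop
vertex -0.438 -1.982 3.955
vertex -1.509 -2.912 2.393
vertex 0.545 -1.196 2.813
endloop
endfacet

endsolid


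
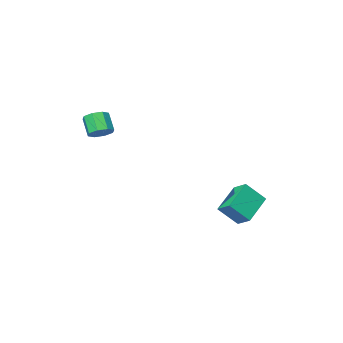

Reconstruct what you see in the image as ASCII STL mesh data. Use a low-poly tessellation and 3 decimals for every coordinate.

solid 
facet normal -0.615 0.334 -0.715
outer loop
vertex -4.539 3.116 -2.935
vertex -2.909 3.934 -3.956
vertex -4.407 2.147 -3.501
endloop
endfacet
facet normal -0.780 -0.391 0.488
outer loop
vertex -3.411 1.606 -2.344
vertex -4.539 3.116 -2.935
vertex -4.407 2.147 -3.501
endloop
endfacet
facet normal -0.615 0.334 -0.715
outer loop
vertex -4.407 2.147 -3.501
vertex -2.909 3.934 -3.956
vertex -2.777 2.965 -4.522
endloop
endfacet
facet normal 0.116 -0.857 -0.501
outer loop
vertex -2.777 2.965 -4.522
vertex -3.411 1.606 -2.344
vertex -4.407 2.147 -3.501
endloop
endfacet
facet normal -0.116 0.857 0.501
outer loop
vertex -4.539 3.116 -2.935
vertex -1.913 3.393 -2.799
vertex -2.909 3.934 -3.956
endloop
endfacet
facet normal -0.780 -0.391 0.488
outer loop
vertex -3.543 2.575 -1.778
vertex -4.539 3.116 -2.935
vertex -3.411 1.606 -2.344
endloop
endfacet
facet normal -0.116 0.857 0.501
outer loop
vertex -3.543 2.575 -1.778
vertex -1.913 3.393 -2.799
vertex -4.539 3.116 -2.935
endloop
endfacet
facet normal 0.780 0.391 -0.488
outer loop
vertex -2.909 3.934 -3.956
vertex -1.913 3.393 -2.799
vertex -2.777 2.965 -4.522
endloop
endfacet
facet normal 0.116 -0.857 -0.501
outer loop
vertex -1.781 2.424 -3.365
vertex -3.411 1.606 -2.344
vertex -2.777 2.965 -4.522
endloop
endfacet
facet normal 0.780 0.391 -0.488
outer loop
vertex -2.777 2.965 -4.522
vertex -1.913 3.393 -2.799
vertex -1.781 2.424 -3.365
endloop
endfacet
facet normal 0.615 -0.334 0.715
outer loop
vertex -1.781 2.424 -3.365
vertex -3.543 2.575 -1.778
vertex -3.411 1.606 -2.344
endloop
endfacet
facet normal 0.615 -0.334 0.715
outer loop
vertex -1.913 3.393 -2.799
vertex -3.543 2.575 -1.778
vertex -1.781 2.424 -3.365
endloop
endfacet
facet normal 0.111 0.627 -0.771
outer loop
vertex 4.344 0.012 3.01
vertex 3.882 -0.412 2.599
vertex 3.795 0.172 3.061
endloop
endfacet
facet normal 0.271 0.727 0.631
outer loop
vertex 4.344 0.012 3.01
vertex 3.795 0.172 3.061
vertex 4.201 -0.804 4.012
endloop
endfacet
facet normal 0.272 0.727 0.630
outer loop
vertex 4.201 -0.804 4.012
vertex 3.795 0.172 3.061
vertex 3.652 -0.644 4.064
endloop
endfacet
facet normal -0.110 -0.627 0.771
outer loop
vertex 4.201 -0.804 4.012
vertex 3.652 -0.644 4.064
vertex 3.738 -1.228 3.601
endloop
endfacet
facet normal 0.110 0.627 -0.771
outer loop
vertex 3.795 0.172 3.061
vertex 3.882 -0.412 2.599
vertex 3.297 -0.01 2.842
endloop
endfacet
facet normal -0.484 0.711 0.510
outer loop
vertex 3.795 0.172 3.061
vertex 3.297 -0.01 2.842
vertex 3.652 -0.644 4.064
endloop
endfacet
facet normal -0.485 0.711 0.510
outer loop
vertex 3.652 -0.644 4.064
vertex 3.297 -0.01 2.842
vertex 3.154 -0.826 3.844
endloop
endfacet
facet normal -0.111 -0.627 0.771
outer loop
vertex 3.652 -0.644 4.064
vertex 3.154 -0.826 3.844
vertex 3.738 -1.228 3.601
endloop
endfacet
facet normal 0.110 0.627 -0.771
outer loop
vertex 3.297 -0.01 2.842
vertex 3.882 -0.412 2.599
vertex 3.141 -0.428 2.48
endloop
endfacet
facet normal -0.956 0.279 0.090
outer loop
vertex 3.297 -0.01 2.842
vertex 3.141 -0.428 2.48
vertex 3.154 -0.826 3.844
endloop
endfacet
facet normal -0.956 0.279 0.091
outer loop
vertex 3.154 -0.826 3.844
vertex 3.141 -0.428 2.48
vertex 2.998 -1.243 3.482
endloop
endfacet
facet normal -0.111 -0.627 0.771
outer loop
vertex 3.154 -0.826 3.844
vertex 2.998 -1.243 3.482
vertex 3.738 -1.228 3.601
endloop
endfacet
facet normal 0.110 0.627 -0.771
outer loop
vertex 3.141 -0.428 2.48
vertex 3.882 -0.412 2.599
vertex 3.419 -0.836 2.188
endloop
endfacet
facet normal -0.868 -0.318 -0.382
outer loop
vertex 3.141 -0.428 2.48
vertex 3.419 -0.836 2.188
vertex 2.998 -1.243 3.482
endloop
endfacet
facet normal -0.868 -0.317 -0.382
outer loop
vertex 2.998 -1.243 3.482
vertex 3.419 -0.836 2.188
vertex 3.276 -1.652 3.19
endloop
endfacet
facet normal -0.111 -0.626 0.771
outer loop
vertex 2.998 -1.243 3.482
vertex 3.276 -1.652 3.19
vertex 3.738 -1.228 3.601
endloop
endfacet
facet normal 0.110 0.627 -0.771
outer loop
vertex 3.419 -0.836 2.188
vertex 3.882 -0.412 2.599
vertex 3.968 -0.996 2.136
endloop
endfacet
facet normal -0.272 -0.727 -0.631
outer loop
vertex 3.419 -0.836 2.188
vertex 3.968 -0.996 2.136
vertex 3.276 -1.652 3.19
endloop
endfacet
facet normal -0.271 -0.728 -0.630
outer loop
vertex 3.276 -1.652 3.19
vertex 3.968 -0.996 2.136
vertex 3.825 -1.812 3.139
endloop
endfacet
facet normal -0.111 -0.627 0.771
outer loop
vertex 3.276 -1.652 3.19
vertex 3.825 -1.812 3.139
vertex 3.738 -1.228 3.601
endloop
endfacet
facet normal 0.111 0.627 -0.771
outer loop
vertex 3.968 -0.996 2.136
vertex 3.882 -0.412 2.599
vertex 4.466 -0.814 2.356
endloop
endfacet
facet normal 0.485 -0.711 -0.509
outer loop
vertex 3.968 -0.996 2.136
vertex 4.466 -0.814 2.356
vertex 3.825 -1.812 3.139
endloop
endfacet
facet normal 0.484 -0.711 -0.510
outer loop
vertex 3.825 -1.812 3.139
vertex 4.466 -0.814 2.356
vertex 4.323 -1.63 3.358
endloop
endfacet
facet normal -0.110 -0.627 0.771
outer loop
vertex 3.825 -1.812 3.139
vertex 4.323 -1.63 3.358
vertex 3.738 -1.228 3.601
endloop
endfacet
facet normal 0.111 0.627 -0.771
outer loop
vertex 4.466 -0.814 2.356
vertex 3.882 -0.412 2.599
vertex 4.622 -0.397 2.718
endloop
endfacet
facet normal 0.956 -0.279 -0.091
outer loop
vertex 4.466 -0.814 2.356
vertex 4.622 -0.397 2.718
vertex 4.323 -1.63 3.358
endloop
endfacet
facet normal 0.956 -0.279 -0.090
outer loop
vertex 4.323 -1.63 3.358
vertex 4.622 -0.397 2.718
vertex 4.479 -1.212 3.72
endloop
endfacet
facet normal -0.110 -0.627 0.771
outer loop
vertex 4.323 -1.63 3.358
vertex 4.479 -1.212 3.72
vertex 3.738 -1.228 3.601
endloop
endfacet
facet normal 0.111 0.626 -0.771
outer loop
vertex 4.622 -0.397 2.718
vertex 3.882 -0.412 2.599
vertex 4.344 0.012 3.01
endloop
endfacet
facet normal 0.868 0.317 0.382
outer loop
vertex 4.622 -0.397 2.718
vertex 4.344 0.012 3.01
vertex 4.479 -1.212 3.72
endloop
endfacet
facet normal 0.868 0.318 0.382
outer loop
vertex 4.479 -1.212 3.72
vertex 4.344 0.012 3.01
vertex 4.201 -0.804 4.012
endloop
endfacet
facet normal -0.110 -0.627 0.771
outer loop
vertex 4.479 -1.212 3.72
vertex 4.201 -0.804 4.012
vertex 3.738 -1.228 3.601
endloop
endfacet

endsolid


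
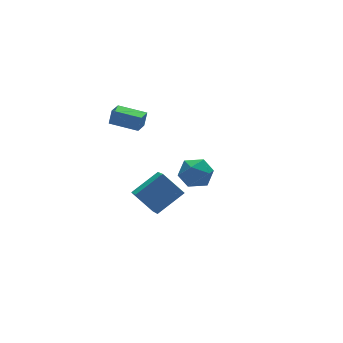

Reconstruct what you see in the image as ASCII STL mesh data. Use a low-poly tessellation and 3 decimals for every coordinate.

solid 
facet normal -0.114 0.182 0.977
outer loop
vertex 2.203 3.888 -2.484
vertex 2.022 2.919 -2.324
vertex 2.957 3.266 -2.28
endloop
endfacet
facet normal 0.346 0.643 0.683
outer loop
vertex 2.203 3.888 -2.484
vertex 2.957 3.266 -2.28
vertex 3.062 3.963 -2.989
endloop
endfacet
facet normal 0.007 0.987 0.158
outer loop
vertex 2.203 3.888 -2.484
vertex 3.062 3.963 -2.989
vertex 2.191 4.046 -3.471
endloop
endfacet
facet normal -0.661 0.740 0.126
outer loop
vertex 2.203 3.888 -2.484
vertex 2.191 4.046 -3.471
vertex 1.548 3.401 -3.06
endloop
endfacet
facet normal -0.736 0.242 0.632
outer loop
vertex 2.203 3.888 -2.484
vertex 1.548 3.401 -3.06
vertex 2.022 2.919 -2.324
endloop
endfacet
facet normal 0.879 0.269 0.394
outer loop
vertex 3.062 3.963 -2.989
vertex 2.957 3.266 -2.28
vertex 3.412 3.039 -3.14
endloop
endfacet
facet normal 0.136 -0.477 0.869
outer loop
vertex 2.957 3.266 -2.28
vertex 2.022 2.919 -2.324
vertex 2.769 2.394 -2.729
endloop
endfacet
facet normal -0.871 -0.381 0.311
outer loop
vertex 2.022 2.919 -2.324
vertex 1.548 3.401 -3.06
vertex 1.898 2.477 -3.211
endloop
endfacet
facet normal -0.750 0.423 -0.508
outer loop
vertex 1.548 3.401 -3.06
vertex 2.191 4.046 -3.471
vertex 2.003 3.174 -3.92
endloop
endfacet
facet normal 0.332 0.825 -0.457
outer loop
vertex 2.191 4.046 -3.471
vertex 3.062 3.963 -2.989
vertex 2.938 3.521 -3.876
endloop
endfacet
facet normal 0.661 -0.740 -0.126
outer loop
vertex 2.757 2.552 -3.716
vertex 3.412 3.039 -3.14
vertex 2.769 2.394 -2.729
endloop
endfacet
facet normal -0.007 -0.987 -0.158
outer loop
vertex 2.757 2.552 -3.716
vertex 2.769 2.394 -2.729
vertex 1.898 2.477 -3.211
endloop
endfacet
facet normal -0.346 -0.643 -0.683
outer loop
vertex 2.757 2.552 -3.716
vertex 1.898 2.477 -3.211
vertex 2.003 3.174 -3.92
endloop
endfacet
facet normal 0.114 -0.182 -0.977
outer loop
vertex 2.757 2.552 -3.716
vertex 2.003 3.174 -3.92
vertex 2.938 3.521 -3.876
endloop
endfacet
facet normal 0.736 -0.242 -0.632
outer loop
vertex 2.757 2.552 -3.716
vertex 2.938 3.521 -3.876
vertex 3.412 3.039 -3.14
endloop
endfacet
facet normal 0.750 -0.423 0.508
outer loop
vertex 2.769 2.394 -2.729
vertex 3.412 3.039 -3.14
vertex 2.957 3.266 -2.28
endloop
endfacet
facet normal -0.332 -0.825 0.457
outer loop
vertex 1.898 2.477 -3.211
vertex 2.769 2.394 -2.729
vertex 2.022 2.919 -2.324
endloop
endfacet
facet normal -0.879 -0.269 -0.394
outer loop
vertex 2.003 3.174 -3.92
vertex 1.898 2.477 -3.211
vertex 1.548 3.401 -3.06
endloop
endfacet
facet normal -0.136 0.477 -0.869
outer loop
vertex 2.938 3.521 -3.876
vertex 2.003 3.174 -3.92
vertex 2.191 4.046 -3.471
endloop
endfacet
facet normal 0.871 0.381 -0.311
outer loop
vertex 3.412 3.039 -3.14
vertex 2.938 3.521 -3.876
vertex 3.062 3.963 -2.989
endloop
endfacet
facet normal -0.639 0.759 0.121
outer loop
vertex -2.848 1.908 3.992
vertex -2.229 2.454 3.835
vertex -3.031 1.883 3.182
endloop
endfacet
facet normal -0.737 -0.650 0.187
outer loop
vertex -2.091 0.766 3.005
vertex -2.848 1.908 3.992
vertex -3.031 1.883 3.182
endloop
endfacet
facet normal -0.639 0.759 0.121
outer loop
vertex -3.031 1.883 3.182
vertex -2.229 2.454 3.835
vertex -2.412 2.429 3.026
endloop
endfacet
facet normal -0.219 -0.030 -0.975
outer loop
vertex -2.412 2.429 3.026
vertex -2.091 0.766 3.005
vertex -3.031 1.883 3.182
endloop
endfacet
facet normal 0.220 0.031 0.975
outer loop
vertex -2.848 1.908 3.992
vertex -1.289 1.337 3.658
vertex -2.229 2.454 3.835
endloop
endfacet
facet normal -0.737 -0.650 0.187
outer loop
vertex -1.908 0.791 3.814
vertex -2.848 1.908 3.992
vertex -2.091 0.766 3.005
endloop
endfacet
facet normal 0.220 0.030 0.975
outer loop
vertex -1.908 0.791 3.814
vertex -1.289 1.337 3.658
vertex -2.848 1.908 3.992
endloop
endfacet
facet normal 0.737 0.650 -0.187
outer loop
vertex -2.229 2.454 3.835
vertex -1.289 1.337 3.658
vertex -2.412 2.429 3.026
endloop
endfacet
facet normal -0.221 -0.030 -0.975
outer loop
vertex -1.472 1.312 2.848
vertex -2.091 0.766 3.005
vertex -2.412 2.429 3.026
endloop
endfacet
facet normal 0.737 0.650 -0.187
outer loop
vertex -2.412 2.429 3.026
vertex -1.289 1.337 3.658
vertex -1.472 1.312 2.848
endloop
endfacet
facet normal 0.639 -0.759 -0.121
outer loop
vertex -1.472 1.312 2.848
vertex -1.908 0.791 3.814
vertex -2.091 0.766 3.005
endloop
endfacet
facet normal 0.639 -0.759 -0.121
outer loop
vertex -1.289 1.337 3.658
vertex -1.908 0.791 3.814
vertex -1.472 1.312 2.848
endloop
endfacet
facet normal -0.434 0.596 0.676
outer loop
vertex -3.932 -2.316 1.141
vertex -2.51 -2.273 2.015
vertex -3.458 -1.023 0.306
endloop
endfacet
facet normal -0.852 -0.025 -0.523
outer loop
vertex -2.83 -1.887 -0.675
vertex -3.932 -2.316 1.141
vertex -3.458 -1.023 0.306
endloop
endfacet
facet normal -0.433 0.596 0.676
outer loop
vertex -3.458 -1.023 0.306
vertex -2.51 -2.273 2.015
vertex -2.036 -0.981 1.18
endloop
endfacet
facet normal 0.295 0.803 -0.518
outer loop
vertex -2.036 -0.981 1.18
vertex -2.83 -1.887 -0.675
vertex -3.458 -1.023 0.306
endloop
endfacet
facet normal -0.294 -0.803 0.519
outer loop
vertex -3.932 -2.316 1.141
vertex -1.882 -3.137 1.034
vertex -2.51 -2.273 2.015
endloop
endfacet
facet normal -0.852 -0.025 -0.523
outer loop
vertex -3.304 -3.179 0.16
vertex -3.932 -2.316 1.141
vertex -2.83 -1.887 -0.675
endloop
endfacet
facet normal -0.295 -0.803 0.518
outer loop
vertex -3.304 -3.179 0.16
vertex -1.882 -3.137 1.034
vertex -3.932 -2.316 1.141
endloop
endfacet
facet normal 0.852 0.025 0.523
outer loop
vertex -2.51 -2.273 2.015
vertex -1.882 -3.137 1.034
vertex -2.036 -0.981 1.18
endloop
endfacet
facet normal 0.294 0.803 -0.518
outer loop
vertex -1.408 -1.844 0.199
vertex -2.83 -1.887 -0.675
vertex -2.036 -0.981 1.18
endloop
endfacet
facet normal 0.852 0.025 0.523
outer loop
vertex -2.036 -0.981 1.18
vertex -1.882 -3.137 1.034
vertex -1.408 -1.844 0.199
endloop
endfacet
facet normal 0.433 -0.596 -0.676
outer loop
vertex -1.408 -1.844 0.199
vertex -3.304 -3.179 0.16
vertex -2.83 -1.887 -0.675
endloop
endfacet
facet normal 0.433 -0.596 -0.676
outer loop
vertex -1.882 -3.137 1.034
vertex -3.304 -3.179 0.16
vertex -1.408 -1.844 0.199
endloop
endfacet

endsolid
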